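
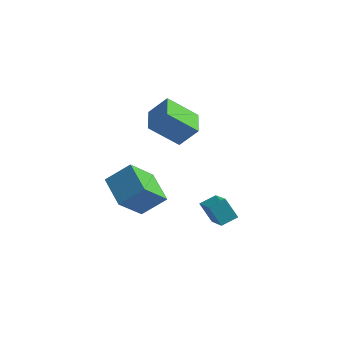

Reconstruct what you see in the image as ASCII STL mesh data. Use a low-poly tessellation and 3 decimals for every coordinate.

solid 
facet normal -0.673 -0.405 -0.619
outer loop
vertex -1.182 0.037 -2.904
vertex -2.473 1.218 -2.273
vertex -0.637 1.439 -4.412
endloop
endfacet
facet normal 0.694 -0.635 -0.339
outer loop
vertex 0.433 2.082 -3.427
vertex -1.182 0.037 -2.904
vertex -0.637 1.439 -4.412
endloop
endfacet
facet normal -0.673 -0.404 -0.619
outer loop
vertex -0.637 1.439 -4.412
vertex -2.473 1.218 -2.273
vertex -1.927 2.62 -3.781
endloop
endfacet
facet normal 0.256 0.658 -0.708
outer loop
vertex -1.927 2.62 -3.781
vertex 0.433 2.082 -3.427
vertex -0.637 1.439 -4.412
endloop
endfacet
facet normal -0.256 -0.658 0.708
outer loop
vertex -1.182 0.037 -2.904
vertex -1.403 1.861 -1.288
vertex -2.473 1.218 -2.273
endloop
endfacet
facet normal 0.694 -0.635 -0.339
outer loop
vertex -0.113 0.68 -1.919
vertex -1.182 0.037 -2.904
vertex 0.433 2.082 -3.427
endloop
endfacet
facet normal -0.256 -0.658 0.708
outer loop
vertex -0.113 0.68 -1.919
vertex -1.403 1.861 -1.288
vertex -1.182 0.037 -2.904
endloop
endfacet
facet normal -0.694 0.635 0.339
outer loop
vertex -2.473 1.218 -2.273
vertex -1.403 1.861 -1.288
vertex -1.927 2.62 -3.781
endloop
endfacet
facet normal 0.256 0.658 -0.708
outer loop
vertex -0.858 3.263 -2.796
vertex 0.433 2.082 -3.427
vertex -1.927 2.62 -3.781
endloop
endfacet
facet normal -0.694 0.635 0.339
outer loop
vertex -1.927 2.62 -3.781
vertex -1.403 1.861 -1.288
vertex -0.858 3.263 -2.796
endloop
endfacet
facet normal 0.673 0.404 0.620
outer loop
vertex -0.858 3.263 -2.796
vertex -0.113 0.68 -1.919
vertex 0.433 2.082 -3.427
endloop
endfacet
facet normal 0.673 0.404 0.619
outer loop
vertex -1.403 1.861 -1.288
vertex -0.113 0.68 -1.919
vertex -0.858 3.263 -2.796
endloop
endfacet
facet normal -0.626 -0.197 -0.755
outer loop
vertex 0.013 0.851 2.34
vertex -0.581 2.2 2.48
vertex 1.304 1.55 1.087
endloop
endfacet
facet normal 0.401 -0.911 -0.095
outer loop
vertex 2.161 1.82 2.12
vertex 0.013 0.851 2.34
vertex 1.304 1.55 1.087
endloop
endfacet
facet normal -0.626 -0.198 -0.754
outer loop
vertex 1.304 1.55 1.087
vertex -0.581 2.2 2.48
vertex 0.71 2.898 1.226
endloop
endfacet
facet normal 0.669 0.362 -0.649
outer loop
vertex 0.71 2.898 1.226
vertex 2.161 1.82 2.12
vertex 1.304 1.55 1.087
endloop
endfacet
facet normal -0.669 -0.362 0.649
outer loop
vertex 0.013 0.851 2.34
vertex 0.276 2.47 3.513
vertex -0.581 2.2 2.48
endloop
endfacet
facet normal 0.401 -0.911 -0.094
outer loop
vertex 0.87 1.122 3.374
vertex 0.013 0.851 2.34
vertex 2.161 1.82 2.12
endloop
endfacet
facet normal -0.669 -0.362 0.649
outer loop
vertex 0.87 1.122 3.374
vertex 0.276 2.47 3.513
vertex 0.013 0.851 2.34
endloop
endfacet
facet normal -0.401 0.911 0.094
outer loop
vertex -0.581 2.2 2.48
vertex 0.276 2.47 3.513
vertex 0.71 2.898 1.226
endloop
endfacet
facet normal 0.669 0.362 -0.649
outer loop
vertex 1.567 3.169 2.26
vertex 2.161 1.82 2.12
vertex 0.71 2.898 1.226
endloop
endfacet
facet normal -0.402 0.911 0.094
outer loop
vertex 0.71 2.898 1.226
vertex 0.276 2.47 3.513
vertex 1.567 3.169 2.26
endloop
endfacet
facet normal 0.626 0.197 0.754
outer loop
vertex 1.567 3.169 2.26
vertex 0.87 1.122 3.374
vertex 2.161 1.82 2.12
endloop
endfacet
facet normal 0.625 0.198 0.755
outer loop
vertex 0.276 2.47 3.513
vertex 0.87 1.122 3.374
vertex 1.567 3.169 2.26
endloop
endfacet
facet normal -0.577 0.107 0.810
outer loop
vertex 3.573 -0.223 -1.489
vertex 4.127 0.445 -1.183
vertex 2.59 0.985 -2.349
endloop
endfacet
facet normal -0.602 -0.726 -0.333
outer loop
vertex 3.293 0.855 -3.337
vertex 3.573 -0.223 -1.489
vertex 2.59 0.985 -2.349
endloop
endfacet
facet normal -0.577 0.106 0.810
outer loop
vertex 2.59 0.985 -2.349
vertex 4.127 0.445 -1.183
vertex 3.143 1.654 -2.043
endloop
endfacet
facet normal -0.553 0.678 -0.483
outer loop
vertex 3.143 1.654 -2.043
vertex 3.293 0.855 -3.337
vertex 2.59 0.985 -2.349
endloop
endfacet
facet normal 0.553 -0.679 0.483
outer loop
vertex 3.573 -0.223 -1.489
vertex 4.83 0.315 -2.171
vertex 4.127 0.445 -1.183
endloop
endfacet
facet normal -0.602 -0.726 -0.332
outer loop
vertex 4.277 -0.354 -2.477
vertex 3.573 -0.223 -1.489
vertex 3.293 0.855 -3.337
endloop
endfacet
facet normal 0.553 -0.678 0.484
outer loop
vertex 4.277 -0.354 -2.477
vertex 4.83 0.315 -2.171
vertex 3.573 -0.223 -1.489
endloop
endfacet
facet normal 0.602 0.726 0.333
outer loop
vertex 4.127 0.445 -1.183
vertex 4.83 0.315 -2.171
vertex 3.143 1.654 -2.043
endloop
endfacet
facet normal -0.552 0.679 -0.483
outer loop
vertex 3.847 1.523 -3.031
vertex 3.293 0.855 -3.337
vertex 3.143 1.654 -2.043
endloop
endfacet
facet normal 0.602 0.726 0.332
outer loop
vertex 3.143 1.654 -2.043
vertex 4.83 0.315 -2.171
vertex 3.847 1.523 -3.031
endloop
endfacet
facet normal 0.576 -0.107 -0.810
outer loop
vertex 3.847 1.523 -3.031
vertex 4.277 -0.354 -2.477
vertex 3.293 0.855 -3.337
endloop
endfacet
facet normal 0.577 -0.107 -0.810
outer loop
vertex 4.83 0.315 -2.171
vertex 4.277 -0.354 -2.477
vertex 3.847 1.523 -3.031
endloop
endfacet

endsolid


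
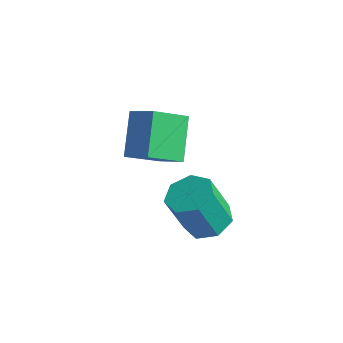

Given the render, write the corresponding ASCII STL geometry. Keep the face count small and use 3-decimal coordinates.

solid 
facet normal 0.196 0.326 -0.925
outer loop
vertex 4.785 -0.115 -3.725
vertex 3.907 -0.453 -4.03
vertex 4.132 0.44 -3.668
endloop
endfacet
facet normal 0.619 0.691 0.373
outer loop
vertex 4.785 -0.115 -3.725
vertex 4.132 0.44 -3.668
vertex 4.392 -0.768 -1.865
endloop
endfacet
facet normal 0.619 0.691 0.374
outer loop
vertex 4.392 -0.768 -1.865
vertex 4.132 0.44 -3.668
vertex 3.739 -0.213 -1.809
endloop
endfacet
facet normal -0.196 -0.324 0.925
outer loop
vertex 4.392 -0.768 -1.865
vertex 3.739 -0.213 -1.809
vertex 3.513 -1.107 -2.17
endloop
endfacet
facet normal 0.196 0.326 -0.925
outer loop
vertex 4.132 0.44 -3.668
vertex 3.907 -0.453 -4.03
vertex 3.309 0.322 -3.884
endloop
endfacet
facet normal -0.209 0.936 0.285
outer loop
vertex 4.132 0.44 -3.668
vertex 3.309 0.322 -3.884
vertex 3.739 -0.213 -1.809
endloop
endfacet
facet normal -0.208 0.936 0.284
outer loop
vertex 3.739 -0.213 -1.809
vertex 3.309 0.322 -3.884
vertex 2.916 -0.331 -2.024
endloop
endfacet
facet normal -0.195 -0.324 0.926
outer loop
vertex 3.739 -0.213 -1.809
vertex 2.916 -0.331 -2.024
vertex 3.513 -1.107 -2.17
endloop
endfacet
facet normal 0.195 0.325 -0.925
outer loop
vertex 3.309 0.322 -3.884
vertex 3.907 -0.453 -4.03
vertex 2.936 -0.38 -4.209
endloop
endfacet
facet normal -0.879 0.476 -0.019
outer loop
vertex 3.309 0.322 -3.884
vertex 2.936 -0.38 -4.209
vertex 2.916 -0.331 -2.024
endloop
endfacet
facet normal -0.879 0.476 -0.019
outer loop
vertex 2.916 -0.331 -2.024
vertex 2.936 -0.38 -4.209
vertex 2.543 -1.033 -2.35
endloop
endfacet
facet normal -0.196 -0.325 0.925
outer loop
vertex 2.916 -0.331 -2.024
vertex 2.543 -1.033 -2.35
vertex 3.513 -1.107 -2.17
endloop
endfacet
facet normal 0.195 0.326 -0.925
outer loop
vertex 2.936 -0.38 -4.209
vertex 3.907 -0.453 -4.03
vertex 3.294 -1.137 -4.4
endloop
endfacet
facet normal -0.888 -0.342 -0.308
outer loop
vertex 2.936 -0.38 -4.209
vertex 3.294 -1.137 -4.4
vertex 2.543 -1.033 -2.35
endloop
endfacet
facet normal -0.888 -0.342 -0.308
outer loop
vertex 2.543 -1.033 -2.35
vertex 3.294 -1.137 -4.4
vertex 2.901 -1.791 -2.54
endloop
endfacet
facet normal -0.196 -0.325 0.925
outer loop
vertex 2.543 -1.033 -2.35
vertex 2.901 -1.791 -2.54
vertex 3.513 -1.107 -2.17
endloop
endfacet
facet normal 0.196 0.325 -0.925
outer loop
vertex 3.294 -1.137 -4.4
vertex 3.907 -0.453 -4.03
vertex 4.113 -1.38 -4.312
endloop
endfacet
facet normal -0.228 -0.902 -0.366
outer loop
vertex 3.294 -1.137 -4.4
vertex 4.113 -1.38 -4.312
vertex 2.901 -1.791 -2.54
endloop
endfacet
facet normal -0.228 -0.903 -0.365
outer loop
vertex 2.901 -1.791 -2.54
vertex 4.113 -1.38 -4.312
vertex 3.72 -2.033 -2.452
endloop
endfacet
facet normal -0.196 -0.325 0.925
outer loop
vertex 2.901 -1.791 -2.54
vertex 3.72 -2.033 -2.452
vertex 3.513 -1.107 -2.17
endloop
endfacet
facet normal 0.197 0.325 -0.925
outer loop
vertex 4.113 -1.38 -4.312
vertex 3.907 -0.453 -4.03
vertex 4.777 -0.925 -4.011
endloop
endfacet
facet normal 0.604 -0.783 -0.147
outer loop
vertex 4.113 -1.38 -4.312
vertex 4.777 -0.925 -4.011
vertex 3.72 -2.033 -2.452
endloop
endfacet
facet normal 0.604 -0.784 -0.148
outer loop
vertex 3.72 -2.033 -2.452
vertex 4.777 -0.925 -4.011
vertex 4.384 -1.578 -2.152
endloop
endfacet
facet normal -0.195 -0.325 0.925
outer loop
vertex 3.72 -2.033 -2.452
vertex 4.384 -1.578 -2.152
vertex 3.513 -1.107 -2.17
endloop
endfacet
facet normal 0.196 0.325 -0.925
outer loop
vertex 4.777 -0.925 -4.011
vertex 3.907 -0.453 -4.03
vertex 4.785 -0.115 -3.725
endloop
endfacet
facet normal 0.981 -0.074 0.181
outer loop
vertex 4.777 -0.925 -4.011
vertex 4.785 -0.115 -3.725
vertex 4.384 -1.578 -2.152
endloop
endfacet
facet normal 0.981 -0.074 0.181
outer loop
vertex 4.384 -1.578 -2.152
vertex 4.785 -0.115 -3.725
vertex 4.392 -0.768 -1.865
endloop
endfacet
facet normal -0.195 -0.326 0.925
outer loop
vertex 4.384 -1.578 -2.152
vertex 4.392 -0.768 -1.865
vertex 3.513 -1.107 -2.17
endloop
endfacet
facet normal -0.424 0.617 0.663
outer loop
vertex -1.503 1.101 -1.982
vertex -0.311 1.152 -1.268
vertex -0.97 2.531 -2.973
endloop
endfacet
facet normal -0.857 -0.036 -0.514
outer loop
vertex -0.089 1.248 -4.352
vertex -1.503 1.101 -1.982
vertex -0.97 2.531 -2.973
endloop
endfacet
facet normal -0.424 0.617 0.663
outer loop
vertex -0.97 2.531 -2.973
vertex -0.311 1.152 -1.268
vertex 0.221 2.583 -2.259
endloop
endfacet
facet normal 0.292 0.786 -0.545
outer loop
vertex 0.221 2.583 -2.259
vertex -0.089 1.248 -4.352
vertex -0.97 2.531 -2.973
endloop
endfacet
facet normal -0.293 -0.786 0.544
outer loop
vertex -1.503 1.101 -1.982
vertex 0.57 -0.131 -2.647
vertex -0.311 1.152 -1.268
endloop
endfacet
facet normal -0.857 -0.037 -0.514
outer loop
vertex -0.621 -0.183 -3.361
vertex -1.503 1.101 -1.982
vertex -0.089 1.248 -4.352
endloop
endfacet
facet normal -0.292 -0.786 0.545
outer loop
vertex -0.621 -0.183 -3.361
vertex 0.57 -0.131 -2.647
vertex -1.503 1.101 -1.982
endloop
endfacet
facet normal 0.857 0.037 0.513
outer loop
vertex -0.311 1.152 -1.268
vertex 0.57 -0.131 -2.647
vertex 0.221 2.583 -2.259
endloop
endfacet
facet normal 0.293 0.786 -0.545
outer loop
vertex 1.103 1.299 -3.638
vertex -0.089 1.248 -4.352
vertex 0.221 2.583 -2.259
endloop
endfacet
facet normal 0.857 0.037 0.514
outer loop
vertex 0.221 2.583 -2.259
vertex 0.57 -0.131 -2.647
vertex 1.103 1.299 -3.638
endloop
endfacet
facet normal 0.424 -0.617 -0.663
outer loop
vertex 1.103 1.299 -3.638
vertex -0.621 -0.183 -3.361
vertex -0.089 1.248 -4.352
endloop
endfacet
facet normal 0.424 -0.617 -0.663
outer loop
vertex 0.57 -0.131 -2.647
vertex -0.621 -0.183 -3.361
vertex 1.103 1.299 -3.638
endloop
endfacet

endsolid


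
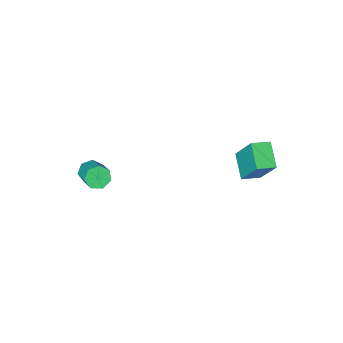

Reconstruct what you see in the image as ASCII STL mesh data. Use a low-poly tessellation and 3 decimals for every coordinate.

solid 
facet normal -0.947 0.260 -0.191
outer loop
vertex -3.33 1.727 -0.193
vertex -3.378 2.741 1.425
vertex -2.915 2.768 -0.833
endloop
endfacet
facet normal 0.025 -0.531 -0.847
outer loop
vertex -2.082 2.539 -0.665
vertex -3.33 1.727 -0.193
vertex -2.915 2.768 -0.833
endloop
endfacet
facet normal -0.947 0.260 -0.191
outer loop
vertex -2.915 2.768 -0.833
vertex -3.378 2.741 1.425
vertex -2.963 3.782 0.785
endloop
endfacet
facet normal 0.322 0.807 -0.496
outer loop
vertex -2.963 3.782 0.785
vertex -2.082 2.539 -0.665
vertex -2.915 2.768 -0.833
endloop
endfacet
facet normal -0.322 -0.807 0.496
outer loop
vertex -3.33 1.727 -0.193
vertex -2.545 2.512 1.593
vertex -3.378 2.741 1.425
endloop
endfacet
facet normal 0.025 -0.531 -0.847
outer loop
vertex -2.497 1.498 -0.025
vertex -3.33 1.727 -0.193
vertex -2.082 2.539 -0.665
endloop
endfacet
facet normal -0.322 -0.807 0.496
outer loop
vertex -2.497 1.498 -0.025
vertex -2.545 2.512 1.593
vertex -3.33 1.727 -0.193
endloop
endfacet
facet normal -0.025 0.531 0.847
outer loop
vertex -3.378 2.741 1.425
vertex -2.545 2.512 1.593
vertex -2.963 3.782 0.785
endloop
endfacet
facet normal 0.322 0.807 -0.496
outer loop
vertex -2.13 3.553 0.953
vertex -2.082 2.539 -0.665
vertex -2.963 3.782 0.785
endloop
endfacet
facet normal -0.025 0.531 0.847
outer loop
vertex -2.963 3.782 0.785
vertex -2.545 2.512 1.593
vertex -2.13 3.553 0.953
endloop
endfacet
facet normal 0.947 -0.260 0.191
outer loop
vertex -2.13 3.553 0.953
vertex -2.497 1.498 -0.025
vertex -2.082 2.539 -0.665
endloop
endfacet
facet normal 0.947 -0.260 0.191
outer loop
vertex -2.545 2.512 1.593
vertex -2.497 1.498 -0.025
vertex -2.13 3.553 0.953
endloop
endfacet
facet normal -0.218 -0.812 -0.541
outer loop
vertex 3.333 -1.746 -0.987
vertex 2.767 -1.582 -1.005
vertex 3.201 -1.448 -1.381
endloop
endfacet
facet normal 0.941 -0.028 -0.337
outer loop
vertex 3.333 -1.746 -0.987
vertex 3.201 -1.448 -1.381
vertex 3.619 -0.683 -0.277
endloop
endfacet
facet normal 0.941 -0.030 -0.336
outer loop
vertex 3.619 -0.683 -0.277
vertex 3.201 -1.448 -1.381
vertex 3.488 -0.384 -0.671
endloop
endfacet
facet normal 0.219 0.811 0.543
outer loop
vertex 3.619 -0.683 -0.277
vertex 3.488 -0.384 -0.671
vertex 3.053 -0.518 -0.295
endloop
endfacet
facet normal -0.219 -0.811 -0.542
outer loop
vertex 3.201 -1.448 -1.381
vertex 2.767 -1.582 -1.005
vertex 2.742 -1.25 -1.492
endloop
endfacet
facet normal 0.385 0.438 -0.812
outer loop
vertex 3.201 -1.448 -1.381
vertex 2.742 -1.25 -1.492
vertex 3.488 -0.384 -0.671
endloop
endfacet
facet normal 0.385 0.439 -0.812
outer loop
vertex 3.488 -0.384 -0.671
vertex 2.742 -1.25 -1.492
vertex 3.029 -0.187 -0.782
endloop
endfacet
facet normal 0.218 0.812 0.541
outer loop
vertex 3.488 -0.384 -0.671
vertex 3.029 -0.187 -0.782
vertex 3.053 -0.518 -0.295
endloop
endfacet
facet normal -0.219 -0.811 -0.542
outer loop
vertex 2.742 -1.25 -1.492
vertex 2.767 -1.582 -1.005
vertex 2.302 -1.302 -1.236
endloop
endfacet
facet normal -0.461 0.576 -0.675
outer loop
vertex 2.742 -1.25 -1.492
vertex 2.302 -1.302 -1.236
vertex 3.029 -0.187 -0.782
endloop
endfacet
facet normal -0.459 0.575 -0.677
outer loop
vertex 3.029 -0.187 -0.782
vertex 2.302 -1.302 -1.236
vertex 2.588 -0.239 -0.527
endloop
endfacet
facet normal 0.217 0.812 0.541
outer loop
vertex 3.029 -0.187 -0.782
vertex 2.588 -0.239 -0.527
vertex 3.053 -0.518 -0.295
endloop
endfacet
facet normal -0.219 -0.811 -0.542
outer loop
vertex 2.302 -1.302 -1.236
vertex 2.767 -1.582 -1.005
vertex 2.212 -1.565 -0.806
endloop
endfacet
facet normal -0.960 0.279 -0.031
outer loop
vertex 2.302 -1.302 -1.236
vertex 2.212 -1.565 -0.806
vertex 2.588 -0.239 -0.527
endloop
endfacet
facet normal -0.960 0.279 -0.031
outer loop
vertex 2.588 -0.239 -0.527
vertex 2.212 -1.565 -0.806
vertex 2.498 -0.501 -0.097
endloop
endfacet
facet normal 0.218 0.813 0.541
outer loop
vertex 2.588 -0.239 -0.527
vertex 2.498 -0.501 -0.097
vertex 3.053 -0.518 -0.295
endloop
endfacet
facet normal -0.219 -0.812 -0.541
outer loop
vertex 2.212 -1.565 -0.806
vertex 2.767 -1.582 -1.005
vertex 2.539 -1.84 -0.526
endloop
endfacet
facet normal -0.736 -0.227 0.637
outer loop
vertex 2.212 -1.565 -0.806
vertex 2.539 -1.84 -0.526
vertex 2.498 -0.501 -0.097
endloop
endfacet
facet normal -0.737 -0.227 0.637
outer loop
vertex 2.498 -0.501 -0.097
vertex 2.539 -1.84 -0.526
vertex 2.826 -0.777 0.184
endloop
endfacet
facet normal 0.218 0.811 0.542
outer loop
vertex 2.498 -0.501 -0.097
vertex 2.826 -0.777 0.184
vertex 3.053 -0.518 -0.295
endloop
endfacet
facet normal -0.218 -0.812 -0.541
outer loop
vertex 2.539 -1.84 -0.526
vertex 2.767 -1.582 -1.005
vertex 3.039 -1.921 -0.606
endloop
endfacet
facet normal 0.041 -0.563 0.826
outer loop
vertex 2.539 -1.84 -0.526
vertex 3.039 -1.921 -0.606
vertex 2.826 -0.777 0.184
endloop
endfacet
facet normal 0.041 -0.563 0.826
outer loop
vertex 2.826 -0.777 0.184
vertex 3.039 -1.921 -0.606
vertex 3.325 -0.858 0.104
endloop
endfacet
facet normal 0.219 0.811 0.542
outer loop
vertex 2.826 -0.777 0.184
vertex 3.325 -0.858 0.104
vertex 3.053 -0.518 -0.295
endloop
endfacet
facet normal -0.218 -0.812 -0.541
outer loop
vertex 3.039 -1.921 -0.606
vertex 2.767 -1.582 -1.005
vertex 3.333 -1.746 -0.987
endloop
endfacet
facet normal 0.789 -0.474 0.391
outer loop
vertex 3.039 -1.921 -0.606
vertex 3.333 -1.746 -0.987
vertex 3.325 -0.858 0.104
endloop
endfacet
facet normal 0.789 -0.474 0.391
outer loop
vertex 3.325 -0.858 0.104
vertex 3.333 -1.746 -0.987
vertex 3.619 -0.683 -0.277
endloop
endfacet
facet normal 0.219 0.811 0.542
outer loop
vertex 3.325 -0.858 0.104
vertex 3.619 -0.683 -0.277
vertex 3.053 -0.518 -0.295
endloop
endfacet

endsolid


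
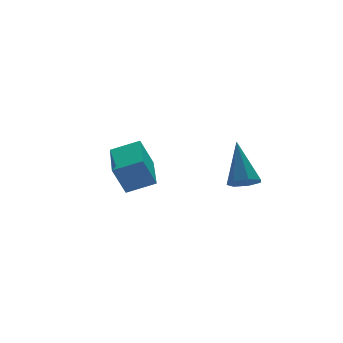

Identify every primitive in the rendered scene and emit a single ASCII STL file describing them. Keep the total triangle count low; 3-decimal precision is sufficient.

solid 
facet normal -0.817 0.432 -0.382
outer loop
vertex -2.628 2.996 -0.917
vertex -1.814 4.742 -0.681
vertex -2.133 2.92 -2.062
endloop
endfacet
facet normal -0.420 -0.899 -0.122
outer loop
vertex -1.186 2.418 -1.619
vertex -2.628 2.996 -0.917
vertex -2.133 2.92 -2.062
endloop
endfacet
facet normal -0.817 0.433 -0.382
outer loop
vertex -2.133 2.92 -2.062
vertex -1.814 4.742 -0.681
vertex -1.319 4.665 -1.826
endloop
endfacet
facet normal 0.396 -0.061 -0.916
outer loop
vertex -1.319 4.665 -1.826
vertex -1.186 2.418 -1.619
vertex -2.133 2.92 -2.062
endloop
endfacet
facet normal -0.396 0.061 0.916
outer loop
vertex -2.628 2.996 -0.917
vertex -0.867 4.24 -0.238
vertex -1.814 4.742 -0.681
endloop
endfacet
facet normal -0.419 -0.900 -0.121
outer loop
vertex -1.681 2.495 -0.474
vertex -2.628 2.996 -0.917
vertex -1.186 2.418 -1.619
endloop
endfacet
facet normal -0.396 0.061 0.916
outer loop
vertex -1.681 2.495 -0.474
vertex -0.867 4.24 -0.238
vertex -2.628 2.996 -0.917
endloop
endfacet
facet normal 0.420 0.899 0.121
outer loop
vertex -1.814 4.742 -0.681
vertex -0.867 4.24 -0.238
vertex -1.319 4.665 -1.826
endloop
endfacet
facet normal 0.396 -0.061 -0.916
outer loop
vertex -0.372 4.164 -1.383
vertex -1.186 2.418 -1.619
vertex -1.319 4.665 -1.826
endloop
endfacet
facet normal 0.419 0.900 0.121
outer loop
vertex -1.319 4.665 -1.826
vertex -0.867 4.24 -0.238
vertex -0.372 4.164 -1.383
endloop
endfacet
facet normal 0.817 -0.432 0.382
outer loop
vertex -0.372 4.164 -1.383
vertex -1.681 2.495 -0.474
vertex -1.186 2.418 -1.619
endloop
endfacet
facet normal 0.817 -0.433 0.382
outer loop
vertex -0.867 4.24 -0.238
vertex -1.681 2.495 -0.474
vertex -0.372 4.164 -1.383
endloop
endfacet
facet normal -0.171 -0.580 -0.797
outer loop
vertex 0.946 -1.008 -0.622
vertex 0.569 -0.586 -0.848
vertex 1.17 -0.644 -0.935
endloop
endfacet
facet normal 0.902 -0.258 0.346
outer loop
vertex 0.946 -1.008 -0.622
vertex 1.17 -0.644 -0.935
vertex 0.891 0.506 0.648
endloop
endfacet
facet normal -0.171 -0.581 -0.796
outer loop
vertex 1.17 -0.644 -0.935
vertex 0.569 -0.586 -0.848
vertex 0.941 -0.237 -1.183
endloop
endfacet
facet normal 0.897 0.417 -0.145
outer loop
vertex 1.17 -0.644 -0.935
vertex 0.941 -0.237 -1.183
vertex 0.891 0.506 0.648
endloop
endfacet
facet normal -0.173 -0.580 -0.796
outer loop
vertex 0.941 -0.237 -1.183
vertex 0.569 -0.586 -0.848
vertex 0.432 -0.091 -1.179
endloop
endfacet
facet normal 0.255 0.898 -0.358
outer loop
vertex 0.941 -0.237 -1.183
vertex 0.432 -0.091 -1.179
vertex 0.891 0.506 0.648
endloop
endfacet
facet normal -0.172 -0.580 -0.796
outer loop
vertex 0.432 -0.091 -1.179
vertex 0.569 -0.586 -0.848
vertex 0.026 -0.318 -0.926
endloop
endfacet
facet normal -0.546 0.827 -0.133
outer loop
vertex 0.432 -0.091 -1.179
vertex 0.026 -0.318 -0.926
vertex 0.891 0.506 0.648
endloop
endfacet
facet normal -0.172 -0.580 -0.796
outer loop
vertex 0.026 -0.318 -0.926
vertex 0.569 -0.586 -0.848
vertex 0.029 -0.746 -0.615
endloop
endfacet
facet normal -0.898 0.255 0.360
outer loop
vertex 0.026 -0.318 -0.926
vertex 0.029 -0.746 -0.615
vertex 0.891 0.506 0.648
endloop
endfacet
facet normal -0.171 -0.581 -0.796
outer loop
vertex 0.029 -0.746 -0.615
vertex 0.569 -0.586 -0.848
vertex 0.438 -1.053 -0.479
endloop
endfacet
facet normal -0.538 -0.385 0.749
outer loop
vertex 0.029 -0.746 -0.615
vertex 0.438 -1.053 -0.479
vertex 0.891 0.506 0.648
endloop
endfacet
facet normal -0.173 -0.580 -0.796
outer loop
vertex 0.438 -1.053 -0.479
vertex 0.569 -0.586 -0.848
vertex 0.946 -1.008 -0.622
endloop
endfacet
facet normal 0.264 -0.614 0.744
outer loop
vertex 0.438 -1.053 -0.479
vertex 0.946 -1.008 -0.622
vertex 0.891 0.506 0.648
endloop
endfacet

endsolid


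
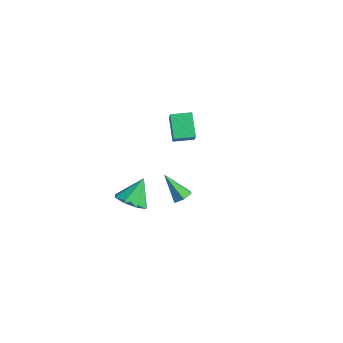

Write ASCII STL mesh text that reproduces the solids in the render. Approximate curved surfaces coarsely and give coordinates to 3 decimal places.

solid 
facet normal 0.151 -0.572 -0.806
outer loop
vertex 0.435 -3.604 -0.612
vertex -0.565 -3.433 -0.921
vertex 0.365 -2.951 -1.089
endloop
endfacet
facet normal 0.791 0.414 0.450
outer loop
vertex 0.435 -3.604 -0.612
vertex 0.365 -2.951 -1.089
vertex -0.835 -2.407 0.521
endloop
endfacet
facet normal 0.152 -0.573 -0.805
outer loop
vertex 0.365 -2.951 -1.089
vertex -0.565 -3.433 -0.921
vertex -0.25 -2.581 -1.468
endloop
endfacet
facet normal 0.484 0.872 0.066
outer loop
vertex 0.365 -2.951 -1.089
vertex -0.25 -2.581 -1.468
vertex -0.835 -2.407 0.521
endloop
endfacet
facet normal 0.151 -0.573 -0.806
outer loop
vertex -0.25 -2.581 -1.468
vertex -0.565 -3.433 -0.921
vertex -1.049 -2.71 -1.526
endloop
endfacet
facet normal -0.149 0.980 -0.130
outer loop
vertex -0.25 -2.581 -1.468
vertex -1.049 -2.71 -1.526
vertex -0.835 -2.407 0.521
endloop
endfacet
facet normal 0.152 -0.573 -0.806
outer loop
vertex -1.049 -2.71 -1.526
vertex -0.565 -3.433 -0.921
vertex -1.564 -3.263 -1.23
endloop
endfacet
facet normal -0.738 0.675 -0.023
outer loop
vertex -1.049 -2.71 -1.526
vertex -1.564 -3.263 -1.23
vertex -0.835 -2.407 0.521
endloop
endfacet
facet normal 0.151 -0.574 -0.805
outer loop
vertex -1.564 -3.263 -1.23
vertex -0.565 -3.433 -0.921
vertex -1.494 -3.915 -0.752
endloop
endfacet
facet normal -0.936 0.136 0.323
outer loop
vertex -1.564 -3.263 -1.23
vertex -1.494 -3.915 -0.752
vertex -0.835 -2.407 0.521
endloop
endfacet
facet normal 0.151 -0.573 -0.806
outer loop
vertex -1.494 -3.915 -0.752
vertex -0.565 -3.433 -0.921
vertex -0.879 -4.285 -0.374
endloop
endfacet
facet normal -0.629 -0.322 0.708
outer loop
vertex -1.494 -3.915 -0.752
vertex -0.879 -4.285 -0.374
vertex -0.835 -2.407 0.521
endloop
endfacet
facet normal 0.152 -0.573 -0.805
outer loop
vertex -0.879 -4.285 -0.374
vertex -0.565 -3.433 -0.921
vertex -0.08 -4.156 -0.315
endloop
endfacet
facet normal 0.003 -0.430 0.903
outer loop
vertex -0.879 -4.285 -0.374
vertex -0.08 -4.156 -0.315
vertex -0.835 -2.407 0.521
endloop
endfacet
facet normal 0.151 -0.574 -0.805
outer loop
vertex -0.08 -4.156 -0.315
vertex -0.565 -3.433 -0.921
vertex 0.435 -3.604 -0.612
endloop
endfacet
facet normal 0.593 -0.125 0.796
outer loop
vertex -0.08 -4.156 -0.315
vertex 0.435 -3.604 -0.612
vertex -0.835 -2.407 0.521
endloop
endfacet
facet normal 0.573 0.295 -0.764
outer loop
vertex 4.684 -3.105 3.194
vertex 4.176 -2.874 2.902
vertex 4.509 -2.508 3.293
endloop
endfacet
facet normal 0.571 0.031 0.820
outer loop
vertex 4.684 -3.105 3.194
vertex 4.509 -2.508 3.293
vertex 3.144 -3.406 4.278
endloop
endfacet
facet normal 0.573 0.296 -0.765
outer loop
vertex 4.509 -2.508 3.293
vertex 4.176 -2.874 2.902
vertex 4.0 -2.277 3.001
endloop
endfacet
facet normal -0.029 0.759 0.651
outer loop
vertex 4.509 -2.508 3.293
vertex 4.0 -2.277 3.001
vertex 3.144 -3.406 4.278
endloop
endfacet
facet normal 0.574 0.296 -0.764
outer loop
vertex 4.0 -2.277 3.001
vertex 4.176 -2.874 2.902
vertex 3.668 -2.643 2.61
endloop
endfacet
facet normal -0.767 0.640 0.052
outer loop
vertex 4.0 -2.277 3.001
vertex 3.668 -2.643 2.61
vertex 3.144 -3.406 4.278
endloop
endfacet
facet normal 0.573 0.295 -0.765
outer loop
vertex 3.668 -2.643 2.61
vertex 4.176 -2.874 2.902
vertex 3.844 -3.24 2.512
endloop
endfacet
facet normal -0.903 -0.204 -0.377
outer loop
vertex 3.668 -2.643 2.61
vertex 3.844 -3.24 2.512
vertex 3.144 -3.406 4.278
endloop
endfacet
facet normal 0.573 0.295 -0.765
outer loop
vertex 3.844 -3.24 2.512
vertex 4.176 -2.874 2.902
vertex 4.352 -3.471 2.804
endloop
endfacet
facet normal -0.303 -0.930 -0.208
outer loop
vertex 3.844 -3.24 2.512
vertex 4.352 -3.471 2.804
vertex 3.144 -3.406 4.278
endloop
endfacet
facet normal 0.573 0.295 -0.765
outer loop
vertex 4.352 -3.471 2.804
vertex 4.176 -2.874 2.902
vertex 4.684 -3.105 3.194
endloop
endfacet
facet normal 0.434 -0.811 0.392
outer loop
vertex 4.352 -3.471 2.804
vertex 4.684 -3.105 3.194
vertex 3.144 -3.406 4.278
endloop
endfacet
facet normal -0.695 0.277 0.663
outer loop
vertex -4.063 1.27 2.401
vertex -3.548 2.452 2.448
vertex -4.816 1.635 1.459
endloop
endfacet
facet normal -0.399 -0.916 -0.036
outer loop
vertex -3.592 1.148 0.292
vertex -4.063 1.27 2.401
vertex -4.816 1.635 1.459
endloop
endfacet
facet normal -0.695 0.277 0.663
outer loop
vertex -4.816 1.635 1.459
vertex -3.548 2.452 2.448
vertex -4.301 2.817 1.506
endloop
endfacet
facet normal -0.597 0.290 -0.748
outer loop
vertex -4.301 2.817 1.506
vertex -3.592 1.148 0.292
vertex -4.816 1.635 1.459
endloop
endfacet
facet normal 0.597 -0.290 0.748
outer loop
vertex -4.063 1.27 2.401
vertex -2.324 1.965 1.281
vertex -3.548 2.452 2.448
endloop
endfacet
facet normal -0.399 -0.916 -0.036
outer loop
vertex -2.839 0.783 1.234
vertex -4.063 1.27 2.401
vertex -3.592 1.148 0.292
endloop
endfacet
facet normal 0.597 -0.290 0.748
outer loop
vertex -2.839 0.783 1.234
vertex -2.324 1.965 1.281
vertex -4.063 1.27 2.401
endloop
endfacet
facet normal 0.399 0.916 0.036
outer loop
vertex -3.548 2.452 2.448
vertex -2.324 1.965 1.281
vertex -4.301 2.817 1.506
endloop
endfacet
facet normal -0.597 0.290 -0.748
outer loop
vertex -3.077 2.33 0.339
vertex -3.592 1.148 0.292
vertex -4.301 2.817 1.506
endloop
endfacet
facet normal 0.399 0.916 0.036
outer loop
vertex -4.301 2.817 1.506
vertex -2.324 1.965 1.281
vertex -3.077 2.33 0.339
endloop
endfacet
facet normal 0.695 -0.277 -0.663
outer loop
vertex -3.077 2.33 0.339
vertex -2.839 0.783 1.234
vertex -3.592 1.148 0.292
endloop
endfacet
facet normal 0.695 -0.277 -0.663
outer loop
vertex -2.324 1.965 1.281
vertex -2.839 0.783 1.234
vertex -3.077 2.33 0.339
endloop
endfacet

endsolid


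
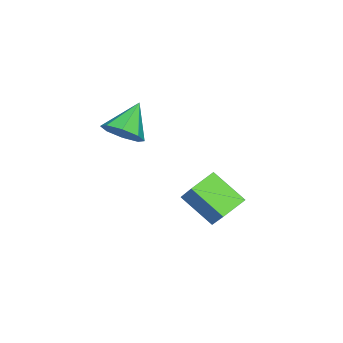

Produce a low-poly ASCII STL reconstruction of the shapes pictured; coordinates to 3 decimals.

solid 
facet normal -0.829 0.461 0.317
outer loop
vertex -3.406 1.441 -2.903
vertex -2.476 2.2 -1.576
vertex -3.003 2.961 -4.056
endloop
endfacet
facet normal -0.519 -0.425 -0.742
outer loop
vertex -1.884 2.34 -4.484
vertex -3.406 1.441 -2.903
vertex -3.003 2.961 -4.056
endloop
endfacet
facet normal -0.829 0.460 0.317
outer loop
vertex -3.003 2.961 -4.056
vertex -2.476 2.2 -1.576
vertex -2.073 3.721 -2.728
endloop
endfacet
facet normal 0.207 0.780 -0.591
outer loop
vertex -2.073 3.721 -2.728
vertex -1.884 2.34 -4.484
vertex -3.003 2.961 -4.056
endloop
endfacet
facet normal -0.207 -0.780 0.591
outer loop
vertex -3.406 1.441 -2.903
vertex -1.357 1.579 -2.004
vertex -2.476 2.2 -1.576
endloop
endfacet
facet normal -0.520 -0.424 -0.742
outer loop
vertex -2.287 0.819 -3.332
vertex -3.406 1.441 -2.903
vertex -1.884 2.34 -4.484
endloop
endfacet
facet normal -0.207 -0.780 0.591
outer loop
vertex -2.287 0.819 -3.332
vertex -1.357 1.579 -2.004
vertex -3.406 1.441 -2.903
endloop
endfacet
facet normal 0.519 0.424 0.742
outer loop
vertex -2.476 2.2 -1.576
vertex -1.357 1.579 -2.004
vertex -2.073 3.721 -2.728
endloop
endfacet
facet normal 0.207 0.780 -0.591
outer loop
vertex -0.954 3.099 -3.157
vertex -1.884 2.34 -4.484
vertex -2.073 3.721 -2.728
endloop
endfacet
facet normal 0.520 0.424 0.741
outer loop
vertex -2.073 3.721 -2.728
vertex -1.357 1.579 -2.004
vertex -0.954 3.099 -3.157
endloop
endfacet
facet normal 0.829 -0.460 -0.318
outer loop
vertex -0.954 3.099 -3.157
vertex -2.287 0.819 -3.332
vertex -1.884 2.34 -4.484
endloop
endfacet
facet normal 0.829 -0.460 -0.317
outer loop
vertex -1.357 1.579 -2.004
vertex -2.287 0.819 -3.332
vertex -0.954 3.099 -3.157
endloop
endfacet
facet normal 0.748 -0.165 -0.643
outer loop
vertex 0.138 -0.884 2.062
vertex -0.518 -1.126 1.361
vertex -0.082 -0.286 1.653
endloop
endfacet
facet normal 0.187 0.600 0.778
outer loop
vertex 0.138 -0.884 2.062
vertex -0.082 -0.286 1.653
vertex -1.842 -0.834 2.499
endloop
endfacet
facet normal 0.748 -0.165 -0.643
outer loop
vertex -0.082 -0.286 1.653
vertex -0.518 -1.126 1.361
vertex -0.558 -0.18 1.072
endloop
endfacet
facet normal -0.151 0.943 0.296
outer loop
vertex -0.082 -0.286 1.653
vertex -0.558 -0.18 1.072
vertex -1.842 -0.834 2.499
endloop
endfacet
facet normal 0.748 -0.165 -0.643
outer loop
vertex -0.558 -0.18 1.072
vertex -0.518 -1.126 1.361
vertex -1.01 -0.628 0.661
endloop
endfacet
facet normal -0.602 0.777 -0.185
outer loop
vertex -0.558 -0.18 1.072
vertex -1.01 -0.628 0.661
vertex -1.842 -0.834 2.499
endloop
endfacet
facet normal 0.748 -0.165 -0.643
outer loop
vertex -1.01 -0.628 0.661
vertex -0.518 -1.126 1.361
vertex -1.174 -1.367 0.66
endloop
endfacet
facet normal -0.901 0.200 -0.385
outer loop
vertex -1.01 -0.628 0.661
vertex -1.174 -1.367 0.66
vertex -1.842 -0.834 2.499
endloop
endfacet
facet normal 0.748 -0.165 -0.643
outer loop
vertex -1.174 -1.367 0.66
vertex -0.518 -1.126 1.361
vertex -0.954 -1.966 1.069
endloop
endfacet
facet normal -0.874 -0.449 -0.187
outer loop
vertex -1.174 -1.367 0.66
vertex -0.954 -1.966 1.069
vertex -1.842 -0.834 2.499
endloop
endfacet
facet normal 0.748 -0.165 -0.643
outer loop
vertex -0.954 -1.966 1.069
vertex -0.518 -1.126 1.361
vertex -0.478 -2.072 1.65
endloop
endfacet
facet normal -0.535 -0.792 0.294
outer loop
vertex -0.954 -1.966 1.069
vertex -0.478 -2.072 1.65
vertex -1.842 -0.834 2.499
endloop
endfacet
facet normal 0.748 -0.165 -0.643
outer loop
vertex -0.478 -2.072 1.65
vertex -0.518 -1.126 1.361
vertex -0.026 -1.624 2.061
endloop
endfacet
facet normal -0.085 -0.626 0.775
outer loop
vertex -0.478 -2.072 1.65
vertex -0.026 -1.624 2.061
vertex -1.842 -0.834 2.499
endloop
endfacet
facet normal 0.748 -0.165 -0.643
outer loop
vertex -0.026 -1.624 2.061
vertex -0.518 -1.126 1.361
vertex 0.138 -0.884 2.062
endloop
endfacet
facet normal 0.214 -0.049 0.976
outer loop
vertex -0.026 -1.624 2.061
vertex 0.138 -0.884 2.062
vertex -1.842 -0.834 2.499
endloop
endfacet

endsolid


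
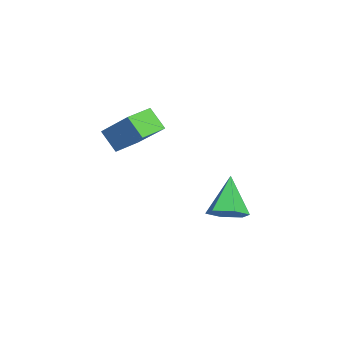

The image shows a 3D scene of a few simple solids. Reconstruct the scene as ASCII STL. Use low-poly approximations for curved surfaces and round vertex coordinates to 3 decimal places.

solid 
facet normal 0.667 -0.019 -0.745
outer loop
vertex 1.957 3.688 -3.329
vertex 1.317 3.371 -3.894
vertex 1.442 4.268 -3.805
endloop
endfacet
facet normal 0.202 0.722 0.661
outer loop
vertex 1.957 3.688 -3.329
vertex 1.442 4.268 -3.805
vertex 0.003 3.409 -2.426
endloop
endfacet
facet normal 0.667 -0.019 -0.745
outer loop
vertex 1.442 4.268 -3.805
vertex 1.317 3.371 -3.894
vertex 0.802 3.951 -4.37
endloop
endfacet
facet normal -0.477 0.877 0.048
outer loop
vertex 1.442 4.268 -3.805
vertex 0.802 3.951 -4.37
vertex 0.003 3.409 -2.426
endloop
endfacet
facet normal 0.667 -0.020 -0.745
outer loop
vertex 0.802 3.951 -4.37
vertex 1.317 3.371 -3.894
vertex 0.677 3.054 -4.458
endloop
endfacet
facet normal -0.928 0.162 -0.336
outer loop
vertex 0.802 3.951 -4.37
vertex 0.677 3.054 -4.458
vertex 0.003 3.409 -2.426
endloop
endfacet
facet normal 0.667 -0.020 -0.745
outer loop
vertex 0.677 3.054 -4.458
vertex 1.317 3.371 -3.894
vertex 1.192 2.474 -3.982
endloop
endfacet
facet normal -0.698 -0.708 -0.108
outer loop
vertex 0.677 3.054 -4.458
vertex 1.192 2.474 -3.982
vertex 0.003 3.409 -2.426
endloop
endfacet
facet normal 0.667 -0.020 -0.745
outer loop
vertex 1.192 2.474 -3.982
vertex 1.317 3.371 -3.894
vertex 1.832 2.791 -3.418
endloop
endfacet
facet normal -0.018 -0.863 0.505
outer loop
vertex 1.192 2.474 -3.982
vertex 1.832 2.791 -3.418
vertex 0.003 3.409 -2.426
endloop
endfacet
facet normal 0.667 -0.019 -0.745
outer loop
vertex 1.832 2.791 -3.418
vertex 1.317 3.371 -3.894
vertex 1.957 3.688 -3.329
endloop
endfacet
facet normal 0.432 -0.148 0.889
outer loop
vertex 1.832 2.791 -3.418
vertex 1.957 3.688 -3.329
vertex 0.003 3.409 -2.426
endloop
endfacet
facet normal -0.788 0.615 0.022
outer loop
vertex 0.659 -0.846 0.829
vertex 1.606 0.318 2.18
vertex 1.121 -0.223 -0.033
endloop
endfacet
facet normal -0.469 -0.577 -0.669
outer loop
vertex 2.114 -0.998 -0.06
vertex 0.659 -0.846 0.829
vertex 1.121 -0.223 -0.033
endloop
endfacet
facet normal -0.788 0.615 0.022
outer loop
vertex 1.121 -0.223 -0.033
vertex 1.606 0.318 2.18
vertex 2.069 0.942 1.319
endloop
endfacet
facet normal 0.399 0.537 -0.743
outer loop
vertex 2.069 0.942 1.319
vertex 2.114 -0.998 -0.06
vertex 1.121 -0.223 -0.033
endloop
endfacet
facet normal -0.399 -0.537 0.743
outer loop
vertex 0.659 -0.846 0.829
vertex 2.599 -0.457 2.153
vertex 1.606 0.318 2.18
endloop
endfacet
facet normal -0.469 -0.576 -0.670
outer loop
vertex 1.651 -1.622 0.801
vertex 0.659 -0.846 0.829
vertex 2.114 -0.998 -0.06
endloop
endfacet
facet normal -0.399 -0.537 0.743
outer loop
vertex 1.651 -1.622 0.801
vertex 2.599 -0.457 2.153
vertex 0.659 -0.846 0.829
endloop
endfacet
facet normal 0.468 0.577 0.670
outer loop
vertex 1.606 0.318 2.18
vertex 2.599 -0.457 2.153
vertex 2.069 0.942 1.319
endloop
endfacet
facet normal 0.399 0.537 -0.743
outer loop
vertex 3.061 0.166 1.291
vertex 2.114 -0.998 -0.06
vertex 2.069 0.942 1.319
endloop
endfacet
facet normal 0.470 0.577 0.668
outer loop
vertex 2.069 0.942 1.319
vertex 2.599 -0.457 2.153
vertex 3.061 0.166 1.291
endloop
endfacet
facet normal 0.788 -0.615 -0.022
outer loop
vertex 3.061 0.166 1.291
vertex 1.651 -1.622 0.801
vertex 2.114 -0.998 -0.06
endloop
endfacet
facet normal 0.788 -0.615 -0.022
outer loop
vertex 2.599 -0.457 2.153
vertex 1.651 -1.622 0.801
vertex 3.061 0.166 1.291
endloop
endfacet

endsolid


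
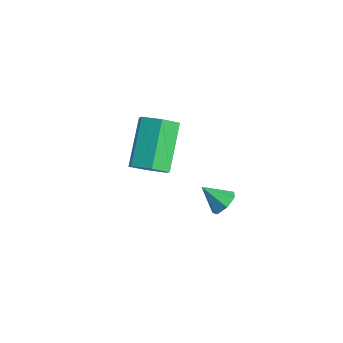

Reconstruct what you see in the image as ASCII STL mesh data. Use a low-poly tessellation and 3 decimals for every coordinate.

solid 
facet normal 0.507 -0.600 -0.619
outer loop
vertex -1.042 0.752 -0.164
vertex -1.737 0.328 -0.322
vertex -1.535 0.982 -0.791
endloop
endfacet
facet normal 0.625 0.750 -0.216
outer loop
vertex -1.042 0.752 -0.164
vertex -1.535 0.982 -0.791
vertex -2.127 2.037 1.16
endloop
endfacet
facet normal 0.624 0.751 -0.217
outer loop
vertex -2.127 2.037 1.16
vertex -1.535 0.982 -0.791
vertex -2.62 2.266 0.533
endloop
endfacet
facet normal -0.507 0.601 0.618
outer loop
vertex -2.127 2.037 1.16
vertex -2.62 2.266 0.533
vertex -2.823 1.612 1.002
endloop
endfacet
facet normal 0.507 -0.600 -0.619
outer loop
vertex -1.535 0.982 -0.791
vertex -1.737 0.328 -0.322
vertex -2.23 0.558 -0.949
endloop
endfacet
facet normal -0.202 0.615 -0.762
outer loop
vertex -1.535 0.982 -0.791
vertex -2.23 0.558 -0.949
vertex -2.62 2.266 0.533
endloop
endfacet
facet normal -0.202 0.615 -0.762
outer loop
vertex -2.62 2.266 0.533
vertex -2.23 0.558 -0.949
vertex -3.315 1.842 0.375
endloop
endfacet
facet normal -0.507 0.601 0.618
outer loop
vertex -2.62 2.266 0.533
vertex -3.315 1.842 0.375
vertex -2.823 1.612 1.002
endloop
endfacet
facet normal 0.507 -0.600 -0.619
outer loop
vertex -2.23 0.558 -0.949
vertex -1.737 0.328 -0.322
vertex -2.433 -0.097 -0.48
endloop
endfacet
facet normal -0.827 -0.135 -0.546
outer loop
vertex -2.23 0.558 -0.949
vertex -2.433 -0.097 -0.48
vertex -3.315 1.842 0.375
endloop
endfacet
facet normal -0.827 -0.135 -0.546
outer loop
vertex -3.315 1.842 0.375
vertex -2.433 -0.097 -0.48
vertex -3.518 1.188 0.844
endloop
endfacet
facet normal -0.507 0.601 0.618
outer loop
vertex -3.315 1.842 0.375
vertex -3.518 1.188 0.844
vertex -2.823 1.612 1.002
endloop
endfacet
facet normal 0.507 -0.601 -0.618
outer loop
vertex -2.433 -0.097 -0.48
vertex -1.737 0.328 -0.322
vertex -1.94 -0.326 0.147
endloop
endfacet
facet normal -0.624 -0.750 0.217
outer loop
vertex -2.433 -0.097 -0.48
vertex -1.94 -0.326 0.147
vertex -3.518 1.188 0.844
endloop
endfacet
facet normal -0.625 -0.750 0.216
outer loop
vertex -3.518 1.188 0.844
vertex -1.94 -0.326 0.147
vertex -3.025 0.958 1.471
endloop
endfacet
facet normal -0.507 0.600 0.619
outer loop
vertex -3.518 1.188 0.844
vertex -3.025 0.958 1.471
vertex -2.823 1.612 1.002
endloop
endfacet
facet normal 0.507 -0.601 -0.618
outer loop
vertex -1.94 -0.326 0.147
vertex -1.737 0.328 -0.322
vertex -1.245 0.098 0.305
endloop
endfacet
facet normal 0.202 -0.615 0.762
outer loop
vertex -1.94 -0.326 0.147
vertex -1.245 0.098 0.305
vertex -3.025 0.958 1.471
endloop
endfacet
facet normal 0.202 -0.615 0.762
outer loop
vertex -3.025 0.958 1.471
vertex -1.245 0.098 0.305
vertex -2.33 1.382 1.629
endloop
endfacet
facet normal -0.507 0.600 0.619
outer loop
vertex -3.025 0.958 1.471
vertex -2.33 1.382 1.629
vertex -2.823 1.612 1.002
endloop
endfacet
facet normal 0.507 -0.601 -0.618
outer loop
vertex -1.245 0.098 0.305
vertex -1.737 0.328 -0.322
vertex -1.042 0.752 -0.164
endloop
endfacet
facet normal 0.827 0.135 0.546
outer loop
vertex -1.245 0.098 0.305
vertex -1.042 0.752 -0.164
vertex -2.33 1.382 1.629
endloop
endfacet
facet normal 0.827 0.135 0.546
outer loop
vertex -2.33 1.382 1.629
vertex -1.042 0.752 -0.164
vertex -2.127 2.037 1.16
endloop
endfacet
facet normal -0.507 0.600 0.619
outer loop
vertex -2.33 1.382 1.629
vertex -2.127 2.037 1.16
vertex -2.823 1.612 1.002
endloop
endfacet
facet normal 0.649 0.424 -0.632
outer loop
vertex -0.7 3.22 -3.873
vertex -1.187 3.46 -4.212
vertex -0.878 3.723 -3.718
endloop
endfacet
facet normal 0.334 -0.167 0.927
outer loop
vertex -0.7 3.22 -3.873
vertex -0.878 3.723 -3.718
vertex -1.953 2.96 -3.468
endloop
endfacet
facet normal 0.649 0.424 -0.632
outer loop
vertex -0.878 3.723 -3.718
vertex -1.187 3.46 -4.212
vertex -1.288 4.028 -3.935
endloop
endfacet
facet normal -0.123 0.461 0.879
outer loop
vertex -0.878 3.723 -3.718
vertex -1.288 4.028 -3.935
vertex -1.953 2.96 -3.468
endloop
endfacet
facet normal 0.650 0.423 -0.632
outer loop
vertex -1.288 4.028 -3.935
vertex -1.187 3.46 -4.212
vertex -1.622 3.905 -4.361
endloop
endfacet
facet normal -0.703 0.603 0.377
outer loop
vertex -1.288 4.028 -3.935
vertex -1.622 3.905 -4.361
vertex -1.953 2.96 -3.468
endloop
endfacet
facet normal 0.650 0.424 -0.631
outer loop
vertex -1.622 3.905 -4.361
vertex -1.187 3.46 -4.212
vertex -1.629 3.448 -4.675
endloop
endfacet
facet normal -0.968 0.151 -0.199
outer loop
vertex -1.622 3.905 -4.361
vertex -1.629 3.448 -4.675
vertex -1.953 2.96 -3.468
endloop
endfacet
facet normal 0.649 0.425 -0.631
outer loop
vertex -1.629 3.448 -4.675
vertex -1.187 3.46 -4.212
vertex -1.302 2.999 -4.641
endloop
endfacet
facet normal -0.719 -0.555 -0.418
outer loop
vertex -1.629 3.448 -4.675
vertex -1.302 2.999 -4.641
vertex -1.953 2.96 -3.468
endloop
endfacet
facet normal 0.649 0.425 -0.631
outer loop
vertex -1.302 2.999 -4.641
vertex -1.187 3.46 -4.212
vertex -0.889 2.898 -4.284
endloop
endfacet
facet normal -0.143 -0.983 -0.112
outer loop
vertex -1.302 2.999 -4.641
vertex -0.889 2.898 -4.284
vertex -1.953 2.96 -3.468
endloop
endfacet
facet normal 0.649 0.425 -0.631
outer loop
vertex -0.889 2.898 -4.284
vertex -1.187 3.46 -4.212
vertex -0.7 3.22 -3.873
endloop
endfacet
facet normal 0.325 -0.811 0.486
outer loop
vertex -0.889 2.898 -4.284
vertex -0.7 3.22 -3.873
vertex -1.953 2.96 -3.468
endloop
endfacet

endsolid


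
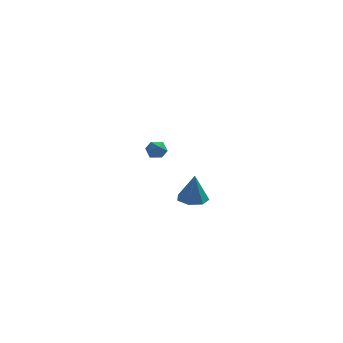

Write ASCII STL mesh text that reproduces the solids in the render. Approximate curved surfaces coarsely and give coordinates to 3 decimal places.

solid 
facet normal -0.032 0.567 0.823
outer loop
vertex -0.972 3.759 -3.197
vertex -1.154 3.249 -2.853
vertex -0.53 3.384 -2.922
endloop
endfacet
facet normal 0.459 0.809 0.367
outer loop
vertex -0.972 3.759 -3.197
vertex -0.53 3.384 -2.922
vertex -0.44 3.603 -3.518
endloop
endfacet
facet normal 0.131 0.960 -0.248
outer loop
vertex -0.972 3.759 -3.197
vertex -0.44 3.603 -3.518
vertex -1.007 3.603 -3.818
endloop
endfacet
facet normal -0.562 0.809 -0.172
outer loop
vertex -0.972 3.759 -3.197
vertex -1.007 3.603 -3.818
vertex -1.448 3.384 -3.407
endloop
endfacet
facet normal -0.663 0.567 0.490
outer loop
vertex -0.972 3.759 -3.197
vertex -1.448 3.384 -3.407
vertex -1.154 3.249 -2.853
endloop
endfacet
facet normal 0.927 0.284 0.244
outer loop
vertex -0.44 3.603 -3.518
vertex -0.53 3.384 -2.922
vertex -0.292 2.996 -3.373
endloop
endfacet
facet normal 0.133 -0.109 0.985
outer loop
vertex -0.53 3.384 -2.922
vertex -1.154 3.249 -2.853
vertex -0.733 2.777 -2.962
endloop
endfacet
facet normal -0.889 -0.110 0.445
outer loop
vertex -1.154 3.249 -2.853
vertex -1.448 3.384 -3.407
vertex -1.3 2.777 -3.262
endloop
endfacet
facet normal -0.725 0.284 -0.627
outer loop
vertex -1.448 3.384 -3.407
vertex -1.007 3.603 -3.818
vertex -1.21 2.996 -3.858
endloop
endfacet
facet normal 0.397 0.528 -0.751
outer loop
vertex -1.007 3.603 -3.818
vertex -0.44 3.603 -3.518
vertex -0.586 3.131 -3.927
endloop
endfacet
facet normal 0.562 -0.809 0.172
outer loop
vertex -0.768 2.621 -3.583
vertex -0.292 2.996 -3.373
vertex -0.733 2.777 -2.962
endloop
endfacet
facet normal -0.131 -0.960 0.248
outer loop
vertex -0.768 2.621 -3.583
vertex -0.733 2.777 -2.962
vertex -1.3 2.777 -3.262
endloop
endfacet
facet normal -0.459 -0.809 -0.367
outer loop
vertex -0.768 2.621 -3.583
vertex -1.3 2.777 -3.262
vertex -1.21 2.996 -3.858
endloop
endfacet
facet normal 0.032 -0.567 -0.823
outer loop
vertex -0.768 2.621 -3.583
vertex -1.21 2.996 -3.858
vertex -0.586 3.131 -3.927
endloop
endfacet
facet normal 0.663 -0.567 -0.490
outer loop
vertex -0.768 2.621 -3.583
vertex -0.586 3.131 -3.927
vertex -0.292 2.996 -3.373
endloop
endfacet
facet normal 0.725 -0.284 0.627
outer loop
vertex -0.733 2.777 -2.962
vertex -0.292 2.996 -3.373
vertex -0.53 3.384 -2.922
endloop
endfacet
facet normal -0.397 -0.528 0.751
outer loop
vertex -1.3 2.777 -3.262
vertex -0.733 2.777 -2.962
vertex -1.154 3.249 -2.853
endloop
endfacet
facet normal -0.927 -0.284 -0.244
outer loop
vertex -1.21 2.996 -3.858
vertex -1.3 2.777 -3.262
vertex -1.448 3.384 -3.407
endloop
endfacet
facet normal -0.133 0.109 -0.985
outer loop
vertex -0.586 3.131 -3.927
vertex -1.21 2.996 -3.858
vertex -1.007 3.603 -3.818
endloop
endfacet
facet normal 0.889 0.110 -0.445
outer loop
vertex -0.292 2.996 -3.373
vertex -0.586 3.131 -3.927
vertex -0.44 3.603 -3.518
endloop
endfacet
facet normal -0.065 -0.024 -0.998
outer loop
vertex 1.421 -4.486 -2.928
vertex 0.949 -3.84 -2.913
vertex 1.747 -3.874 -2.964
endloop
endfacet
facet normal 0.827 -0.419 0.375
outer loop
vertex 1.421 -4.486 -2.928
vertex 1.747 -3.874 -2.964
vertex 1.051 -3.8 -1.347
endloop
endfacet
facet normal -0.065 -0.025 -0.998
outer loop
vertex 1.747 -3.874 -2.964
vertex 0.949 -3.84 -2.913
vertex 1.472 -3.236 -2.962
endloop
endfacet
facet normal 0.860 0.369 0.353
outer loop
vertex 1.747 -3.874 -2.964
vertex 1.472 -3.236 -2.962
vertex 1.051 -3.8 -1.347
endloop
endfacet
facet normal -0.065 -0.025 -0.998
outer loop
vertex 1.472 -3.236 -2.962
vertex 0.949 -3.84 -2.913
vertex 0.804 -3.053 -2.923
endloop
endfacet
facet normal 0.265 0.887 0.379
outer loop
vertex 1.472 -3.236 -2.962
vertex 0.804 -3.053 -2.923
vertex 1.051 -3.8 -1.347
endloop
endfacet
facet normal -0.064 -0.024 -0.998
outer loop
vertex 0.804 -3.053 -2.923
vertex 0.949 -3.84 -2.913
vertex 0.245 -3.462 -2.877
endloop
endfacet
facet normal -0.509 0.744 0.433
outer loop
vertex 0.804 -3.053 -2.923
vertex 0.245 -3.462 -2.877
vertex 1.051 -3.8 -1.347
endloop
endfacet
facet normal -0.064 -0.025 -0.998
outer loop
vertex 0.245 -3.462 -2.877
vertex 0.949 -3.84 -2.913
vertex 0.216 -4.156 -2.858
endloop
endfacet
facet normal -0.879 0.050 0.474
outer loop
vertex 0.245 -3.462 -2.877
vertex 0.216 -4.156 -2.858
vertex 1.051 -3.8 -1.347
endloop
endfacet
facet normal -0.064 -0.025 -0.998
outer loop
vertex 0.216 -4.156 -2.858
vertex 0.949 -3.84 -2.913
vertex 0.74 -4.611 -2.88
endloop
endfacet
facet normal -0.567 -0.675 0.472
outer loop
vertex 0.216 -4.156 -2.858
vertex 0.74 -4.611 -2.88
vertex 1.051 -3.8 -1.347
endloop
endfacet
facet normal -0.066 -0.025 -0.998
outer loop
vertex 0.74 -4.611 -2.88
vertex 0.949 -3.84 -2.913
vertex 1.421 -4.486 -2.928
endloop
endfacet
facet normal 0.192 -0.883 0.428
outer loop
vertex 0.74 -4.611 -2.88
vertex 1.421 -4.486 -2.928
vertex 1.051 -3.8 -1.347
endloop
endfacet

endsolid


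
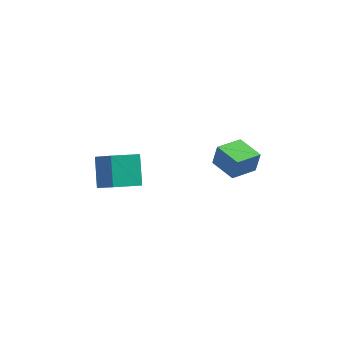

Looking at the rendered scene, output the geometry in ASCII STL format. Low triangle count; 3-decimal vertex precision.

solid 
facet normal -0.684 0.730 0.001
outer loop
vertex 1.205 3.323 2.162
vertex 2.264 4.315 1.783
vertex 0.998 3.13 1.078
endloop
endfacet
facet normal -0.706 -0.662 0.253
outer loop
vertex 1.996 2.065 1.077
vertex 1.205 3.323 2.162
vertex 0.998 3.13 1.078
endloop
endfacet
facet normal -0.684 0.730 0.001
outer loop
vertex 0.998 3.13 1.078
vertex 2.264 4.315 1.783
vertex 2.057 4.123 0.7
endloop
endfacet
facet normal -0.184 -0.172 -0.968
outer loop
vertex 2.057 4.123 0.7
vertex 1.996 2.065 1.077
vertex 0.998 3.13 1.078
endloop
endfacet
facet normal 0.185 0.172 0.968
outer loop
vertex 1.205 3.323 2.162
vertex 3.262 3.25 1.782
vertex 2.264 4.315 1.783
endloop
endfacet
facet normal -0.706 -0.662 0.252
outer loop
vertex 2.203 2.257 2.16
vertex 1.205 3.323 2.162
vertex 1.996 2.065 1.077
endloop
endfacet
facet normal 0.185 0.171 0.968
outer loop
vertex 2.203 2.257 2.16
vertex 3.262 3.25 1.782
vertex 1.205 3.323 2.162
endloop
endfacet
facet normal 0.706 0.662 -0.252
outer loop
vertex 2.264 4.315 1.783
vertex 3.262 3.25 1.782
vertex 2.057 4.123 0.7
endloop
endfacet
facet normal -0.185 -0.172 -0.968
outer loop
vertex 3.055 3.057 0.698
vertex 1.996 2.065 1.077
vertex 2.057 4.123 0.7
endloop
endfacet
facet normal 0.706 0.662 -0.253
outer loop
vertex 2.057 4.123 0.7
vertex 3.262 3.25 1.782
vertex 3.055 3.057 0.698
endloop
endfacet
facet normal 0.683 -0.730 -0.001
outer loop
vertex 3.055 3.057 0.698
vertex 2.203 2.257 2.16
vertex 1.996 2.065 1.077
endloop
endfacet
facet normal 0.684 -0.730 -0.001
outer loop
vertex 3.262 3.25 1.782
vertex 2.203 2.257 2.16
vertex 3.055 3.057 0.698
endloop
endfacet
facet normal -0.521 0.523 -0.674
outer loop
vertex -4.804 4.744 -0.677
vertex -3.469 5.417 -1.187
vertex -4.598 3.452 -1.839
endloop
endfacet
facet normal -0.845 -0.426 0.324
outer loop
vertex -3.711 2.563 -0.693
vertex -4.804 4.744 -0.677
vertex -4.598 3.452 -1.839
endloop
endfacet
facet normal -0.521 0.523 -0.674
outer loop
vertex -4.598 3.452 -1.839
vertex -3.469 5.417 -1.187
vertex -3.262 4.125 -2.349
endloop
endfacet
facet normal 0.118 -0.738 -0.664
outer loop
vertex -3.262 4.125 -2.349
vertex -3.711 2.563 -0.693
vertex -4.598 3.452 -1.839
endloop
endfacet
facet normal -0.118 0.738 0.664
outer loop
vertex -4.804 4.744 -0.677
vertex -2.582 4.528 -0.041
vertex -3.469 5.417 -1.187
endloop
endfacet
facet normal -0.845 -0.426 0.323
outer loop
vertex -3.918 3.855 0.469
vertex -4.804 4.744 -0.677
vertex -3.711 2.563 -0.693
endloop
endfacet
facet normal -0.118 0.738 0.664
outer loop
vertex -3.918 3.855 0.469
vertex -2.582 4.528 -0.041
vertex -4.804 4.744 -0.677
endloop
endfacet
facet normal 0.845 0.426 -0.323
outer loop
vertex -3.469 5.417 -1.187
vertex -2.582 4.528 -0.041
vertex -3.262 4.125 -2.349
endloop
endfacet
facet normal 0.118 -0.738 -0.664
outer loop
vertex -2.376 3.236 -1.203
vertex -3.711 2.563 -0.693
vertex -3.262 4.125 -2.349
endloop
endfacet
facet normal 0.845 0.426 -0.323
outer loop
vertex -3.262 4.125 -2.349
vertex -2.582 4.528 -0.041
vertex -2.376 3.236 -1.203
endloop
endfacet
facet normal 0.521 -0.523 0.674
outer loop
vertex -2.376 3.236 -1.203
vertex -3.918 3.855 0.469
vertex -3.711 2.563 -0.693
endloop
endfacet
facet normal 0.521 -0.523 0.674
outer loop
vertex -2.582 4.528 -0.041
vertex -3.918 3.855 0.469
vertex -2.376 3.236 -1.203
endloop
endfacet

endsolid


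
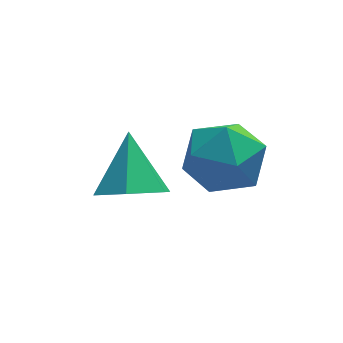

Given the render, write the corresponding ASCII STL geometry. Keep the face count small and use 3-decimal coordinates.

solid 
facet normal -0.632 0.747 -0.209
outer loop
vertex 2.112 1.505 -2.11
vertex 1.169 0.738 -2.001
vertex 1.573 1.352 -1.026
endloop
endfacet
facet normal -0.046 0.992 0.117
outer loop
vertex 2.112 1.505 -2.11
vertex 1.573 1.352 -1.026
vertex 2.788 1.417 -1.099
endloop
endfacet
facet normal 0.520 0.808 -0.277
outer loop
vertex 2.112 1.505 -2.11
vertex 2.788 1.417 -1.099
vertex 3.136 0.844 -2.118
endloop
endfacet
facet normal 0.284 0.449 -0.847
outer loop
vertex 2.112 1.505 -2.11
vertex 3.136 0.844 -2.118
vertex 2.136 0.425 -2.675
endloop
endfacet
facet normal -0.428 0.412 -0.805
outer loop
vertex 2.112 1.505 -2.11
vertex 2.136 0.425 -2.675
vertex 1.169 0.738 -2.001
endloop
endfacet
facet normal 0.010 0.663 0.749
outer loop
vertex 2.788 1.417 -1.099
vertex 1.573 1.352 -1.026
vertex 2.264 0.595 -0.365
endloop
endfacet
facet normal -0.938 0.266 0.221
outer loop
vertex 1.573 1.352 -1.026
vertex 1.169 0.738 -2.001
vertex 1.264 0.176 -0.922
endloop
endfacet
facet normal -0.608 -0.277 -0.744
outer loop
vertex 1.169 0.738 -2.001
vertex 2.136 0.425 -2.675
vertex 1.612 -0.397 -1.941
endloop
endfacet
facet normal 0.542 -0.214 -0.812
outer loop
vertex 2.136 0.425 -2.675
vertex 3.136 0.844 -2.118
vertex 2.827 -0.332 -2.014
endloop
endfacet
facet normal 0.924 0.366 0.110
outer loop
vertex 3.136 0.844 -2.118
vertex 2.788 1.417 -1.099
vertex 3.231 0.282 -1.039
endloop
endfacet
facet normal -0.284 -0.449 0.847
outer loop
vertex 2.288 -0.485 -0.93
vertex 2.264 0.595 -0.365
vertex 1.264 0.176 -0.922
endloop
endfacet
facet normal -0.520 -0.808 0.277
outer loop
vertex 2.288 -0.485 -0.93
vertex 1.264 0.176 -0.922
vertex 1.612 -0.397 -1.941
endloop
endfacet
facet normal 0.046 -0.992 -0.117
outer loop
vertex 2.288 -0.485 -0.93
vertex 1.612 -0.397 -1.941
vertex 2.827 -0.332 -2.014
endloop
endfacet
facet normal 0.632 -0.747 0.209
outer loop
vertex 2.288 -0.485 -0.93
vertex 2.827 -0.332 -2.014
vertex 3.231 0.282 -1.039
endloop
endfacet
facet normal 0.428 -0.412 0.805
outer loop
vertex 2.288 -0.485 -0.93
vertex 3.231 0.282 -1.039
vertex 2.264 0.595 -0.365
endloop
endfacet
facet normal -0.542 0.214 0.812
outer loop
vertex 1.264 0.176 -0.922
vertex 2.264 0.595 -0.365
vertex 1.573 1.352 -1.026
endloop
endfacet
facet normal -0.924 -0.366 -0.110
outer loop
vertex 1.612 -0.397 -1.941
vertex 1.264 0.176 -0.922
vertex 1.169 0.738 -2.001
endloop
endfacet
facet normal -0.010 -0.663 -0.749
outer loop
vertex 2.827 -0.332 -2.014
vertex 1.612 -0.397 -1.941
vertex 2.136 0.425 -2.675
endloop
endfacet
facet normal 0.938 -0.266 -0.221
outer loop
vertex 3.231 0.282 -1.039
vertex 2.827 -0.332 -2.014
vertex 3.136 0.844 -2.118
endloop
endfacet
facet normal 0.608 0.277 0.744
outer loop
vertex 2.264 0.595 -0.365
vertex 3.231 0.282 -1.039
vertex 2.788 1.417 -1.099
endloop
endfacet
facet normal -0.096 -0.711 -0.697
outer loop
vertex 0.999 1.436 -3.657
vertex -0.031 1.315 -3.392
vertex 0.248 2.019 -4.148
endloop
endfacet
facet normal 0.676 0.712 -0.190
outer loop
vertex 0.999 1.436 -3.657
vertex 0.248 2.019 -4.148
vertex 0.151 2.665 -2.068
endloop
endfacet
facet normal -0.096 -0.711 -0.697
outer loop
vertex 0.248 2.019 -4.148
vertex -0.031 1.315 -3.392
vertex -0.782 1.898 -3.883
endloop
endfacet
facet normal -0.187 0.936 -0.299
outer loop
vertex 0.248 2.019 -4.148
vertex -0.782 1.898 -3.883
vertex 0.151 2.665 -2.068
endloop
endfacet
facet normal -0.096 -0.711 -0.697
outer loop
vertex -0.782 1.898 -3.883
vertex -0.031 1.315 -3.392
vertex -1.061 1.194 -3.127
endloop
endfacet
facet normal -0.821 0.536 0.196
outer loop
vertex -0.782 1.898 -3.883
vertex -1.061 1.194 -3.127
vertex 0.151 2.665 -2.068
endloop
endfacet
facet normal -0.096 -0.711 -0.697
outer loop
vertex -1.061 1.194 -3.127
vertex -0.031 1.315 -3.392
vertex -0.31 0.611 -2.636
endloop
endfacet
facet normal -0.592 -0.089 0.801
outer loop
vertex -1.061 1.194 -3.127
vertex -0.31 0.611 -2.636
vertex 0.151 2.665 -2.068
endloop
endfacet
facet normal -0.096 -0.711 -0.697
outer loop
vertex -0.31 0.611 -2.636
vertex -0.031 1.315 -3.392
vertex 0.72 0.732 -2.901
endloop
endfacet
facet normal 0.271 -0.313 0.910
outer loop
vertex -0.31 0.611 -2.636
vertex 0.72 0.732 -2.901
vertex 0.151 2.665 -2.068
endloop
endfacet
facet normal -0.096 -0.711 -0.697
outer loop
vertex 0.72 0.732 -2.901
vertex -0.031 1.315 -3.392
vertex 0.999 1.436 -3.657
endloop
endfacet
facet normal 0.905 0.087 0.416
outer loop
vertex 0.72 0.732 -2.901
vertex 0.999 1.436 -3.657
vertex 0.151 2.665 -2.068
endloop
endfacet

endsolid


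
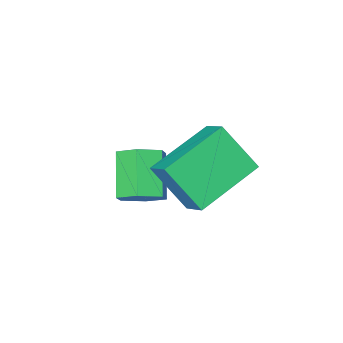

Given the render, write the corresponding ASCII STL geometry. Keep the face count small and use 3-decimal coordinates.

solid 
facet normal 0.413 0.617 -0.670
outer loop
vertex 4.598 -1.644 0.576
vertex 3.961 -1.42 0.39
vertex 4.31 -1.096 0.903
endloop
endfacet
facet normal 0.813 0.083 0.577
outer loop
vertex 4.598 -1.644 0.576
vertex 4.31 -1.096 0.903
vertex 3.995 -2.544 1.556
endloop
endfacet
facet normal 0.813 0.083 0.576
outer loop
vertex 3.995 -2.544 1.556
vertex 4.31 -1.096 0.903
vertex 3.708 -1.995 1.882
endloop
endfacet
facet normal -0.413 -0.615 0.672
outer loop
vertex 3.995 -2.544 1.556
vertex 3.708 -1.995 1.882
vertex 3.359 -2.32 1.37
endloop
endfacet
facet normal 0.413 0.616 -0.670
outer loop
vertex 4.31 -1.096 0.903
vertex 3.961 -1.42 0.39
vertex 3.674 -0.872 0.717
endloop
endfacet
facet normal 0.051 0.720 0.692
outer loop
vertex 4.31 -1.096 0.903
vertex 3.674 -0.872 0.717
vertex 3.708 -1.995 1.882
endloop
endfacet
facet normal 0.051 0.720 0.692
outer loop
vertex 3.708 -1.995 1.882
vertex 3.674 -0.872 0.717
vertex 3.071 -1.771 1.696
endloop
endfacet
facet normal -0.413 -0.615 0.672
outer loop
vertex 3.708 -1.995 1.882
vertex 3.071 -1.771 1.696
vertex 3.359 -2.32 1.37
endloop
endfacet
facet normal 0.413 0.616 -0.670
outer loop
vertex 3.674 -0.872 0.717
vertex 3.961 -1.42 0.39
vertex 3.325 -1.196 0.204
endloop
endfacet
facet normal -0.762 0.637 0.116
outer loop
vertex 3.674 -0.872 0.717
vertex 3.325 -1.196 0.204
vertex 3.071 -1.771 1.696
endloop
endfacet
facet normal -0.762 0.637 0.116
outer loop
vertex 3.071 -1.771 1.696
vertex 3.325 -1.196 0.204
vertex 2.722 -2.096 1.184
endloop
endfacet
facet normal -0.413 -0.615 0.672
outer loop
vertex 3.071 -1.771 1.696
vertex 2.722 -2.096 1.184
vertex 3.359 -2.32 1.37
endloop
endfacet
facet normal 0.413 0.615 -0.672
outer loop
vertex 3.325 -1.196 0.204
vertex 3.961 -1.42 0.39
vertex 3.612 -1.745 -0.122
endloop
endfacet
facet normal -0.813 -0.083 -0.576
outer loop
vertex 3.325 -1.196 0.204
vertex 3.612 -1.745 -0.122
vertex 2.722 -2.096 1.184
endloop
endfacet
facet normal -0.813 -0.083 -0.576
outer loop
vertex 2.722 -2.096 1.184
vertex 3.612 -1.745 -0.122
vertex 3.01 -2.644 0.857
endloop
endfacet
facet normal -0.413 -0.617 0.670
outer loop
vertex 2.722 -2.096 1.184
vertex 3.01 -2.644 0.857
vertex 3.359 -2.32 1.37
endloop
endfacet
facet normal 0.413 0.615 -0.672
outer loop
vertex 3.612 -1.745 -0.122
vertex 3.961 -1.42 0.39
vertex 4.249 -1.969 0.064
endloop
endfacet
facet normal -0.051 -0.720 -0.692
outer loop
vertex 3.612 -1.745 -0.122
vertex 4.249 -1.969 0.064
vertex 3.01 -2.644 0.857
endloop
endfacet
facet normal -0.051 -0.720 -0.692
outer loop
vertex 3.01 -2.644 0.857
vertex 4.249 -1.969 0.064
vertex 3.646 -2.868 1.043
endloop
endfacet
facet normal -0.413 -0.616 0.670
outer loop
vertex 3.01 -2.644 0.857
vertex 3.646 -2.868 1.043
vertex 3.359 -2.32 1.37
endloop
endfacet
facet normal 0.413 0.615 -0.672
outer loop
vertex 4.249 -1.969 0.064
vertex 3.961 -1.42 0.39
vertex 4.598 -1.644 0.576
endloop
endfacet
facet normal 0.762 -0.637 -0.115
outer loop
vertex 4.249 -1.969 0.064
vertex 4.598 -1.644 0.576
vertex 3.646 -2.868 1.043
endloop
endfacet
facet normal 0.762 -0.637 -0.116
outer loop
vertex 3.646 -2.868 1.043
vertex 4.598 -1.644 0.576
vertex 3.995 -2.544 1.556
endloop
endfacet
facet normal -0.413 -0.616 0.670
outer loop
vertex 3.646 -2.868 1.043
vertex 3.995 -2.544 1.556
vertex 3.359 -2.32 1.37
endloop
endfacet
facet normal -0.943 -0.099 0.318
outer loop
vertex 2.699 0.319 3.83
vertex 2.201 1.197 2.629
vertex 2.603 -0.455 3.305
endloop
endfacet
facet normal 0.318 -0.559 0.766
outer loop
vertex 4.479 -0.257 2.671
vertex 2.699 0.319 3.83
vertex 2.603 -0.455 3.305
endloop
endfacet
facet normal -0.943 -0.099 0.318
outer loop
vertex 2.603 -0.455 3.305
vertex 2.201 1.197 2.629
vertex 2.105 0.424 2.103
endloop
endfacet
facet normal -0.102 -0.823 -0.559
outer loop
vertex 2.105 0.424 2.103
vertex 4.479 -0.257 2.671
vertex 2.603 -0.455 3.305
endloop
endfacet
facet normal 0.102 0.823 0.559
outer loop
vertex 2.699 0.319 3.83
vertex 4.077 1.395 1.995
vertex 2.201 1.197 2.629
endloop
endfacet
facet normal 0.317 -0.560 0.765
outer loop
vertex 4.575 0.516 3.197
vertex 2.699 0.319 3.83
vertex 4.479 -0.257 2.671
endloop
endfacet
facet normal 0.102 0.823 0.559
outer loop
vertex 4.575 0.516 3.197
vertex 4.077 1.395 1.995
vertex 2.699 0.319 3.83
endloop
endfacet
facet normal -0.318 0.560 -0.765
outer loop
vertex 2.201 1.197 2.629
vertex 4.077 1.395 1.995
vertex 2.105 0.424 2.103
endloop
endfacet
facet normal -0.102 -0.823 -0.559
outer loop
vertex 3.981 0.621 1.47
vertex 4.479 -0.257 2.671
vertex 2.105 0.424 2.103
endloop
endfacet
facet normal -0.317 0.559 -0.766
outer loop
vertex 2.105 0.424 2.103
vertex 4.077 1.395 1.995
vertex 3.981 0.621 1.47
endloop
endfacet
facet normal 0.943 0.099 -0.318
outer loop
vertex 3.981 0.621 1.47
vertex 4.575 0.516 3.197
vertex 4.479 -0.257 2.671
endloop
endfacet
facet normal 0.943 0.099 -0.318
outer loop
vertex 4.077 1.395 1.995
vertex 4.575 0.516 3.197
vertex 3.981 0.621 1.47
endloop
endfacet

endsolid


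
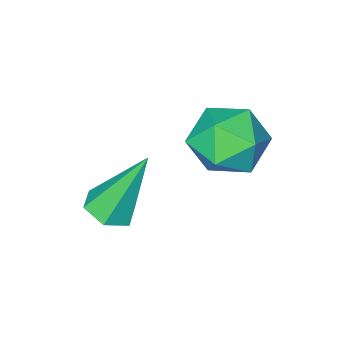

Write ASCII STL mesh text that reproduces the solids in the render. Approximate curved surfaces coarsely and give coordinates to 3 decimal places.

solid 
facet normal -0.041 -0.305 0.951
outer loop
vertex -0.053 -0.464 4.598
vertex -1.071 -0.487 4.547
vertex -0.53 -1.316 4.304
endloop
endfacet
facet normal 0.558 -0.532 0.637
outer loop
vertex -0.053 -0.464 4.598
vertex -0.53 -1.316 4.304
vertex 0.314 -1.011 3.819
endloop
endfacet
facet normal 0.914 0.040 0.403
outer loop
vertex -0.053 -0.464 4.598
vertex 0.314 -1.011 3.819
vertex 0.294 0.007 3.763
endloop
endfacet
facet normal 0.536 0.620 0.573
outer loop
vertex -0.053 -0.464 4.598
vertex 0.294 0.007 3.763
vertex -0.562 0.331 4.213
endloop
endfacet
facet normal -0.055 0.407 0.912
outer loop
vertex -0.053 -0.464 4.598
vertex -0.562 0.331 4.213
vertex -1.071 -0.487 4.547
endloop
endfacet
facet normal 0.374 -0.925 0.069
outer loop
vertex 0.314 -1.011 3.819
vertex -0.53 -1.316 4.304
vertex -0.478 -1.371 3.287
endloop
endfacet
facet normal -0.595 -0.558 0.579
outer loop
vertex -0.53 -1.316 4.304
vertex -1.071 -0.487 4.547
vertex -1.334 -1.047 3.737
endloop
endfacet
facet normal -0.617 0.594 0.516
outer loop
vertex -1.071 -0.487 4.547
vertex -0.562 0.331 4.213
vertex -1.354 -0.029 3.681
endloop
endfacet
facet normal 0.338 0.940 -0.034
outer loop
vertex -0.562 0.331 4.213
vertex 0.294 0.007 3.763
vertex -0.51 0.276 3.196
endloop
endfacet
facet normal 0.951 0.002 -0.310
outer loop
vertex 0.294 0.007 3.763
vertex 0.314 -1.011 3.819
vertex 0.031 -0.553 2.953
endloop
endfacet
facet normal -0.536 -0.620 -0.573
outer loop
vertex -0.987 -0.576 2.902
vertex -0.478 -1.371 3.287
vertex -1.334 -1.047 3.737
endloop
endfacet
facet normal -0.914 -0.040 -0.403
outer loop
vertex -0.987 -0.576 2.902
vertex -1.334 -1.047 3.737
vertex -1.354 -0.029 3.681
endloop
endfacet
facet normal -0.558 0.532 -0.637
outer loop
vertex -0.987 -0.576 2.902
vertex -1.354 -0.029 3.681
vertex -0.51 0.276 3.196
endloop
endfacet
facet normal 0.041 0.305 -0.951
outer loop
vertex -0.987 -0.576 2.902
vertex -0.51 0.276 3.196
vertex 0.031 -0.553 2.953
endloop
endfacet
facet normal 0.055 -0.407 -0.912
outer loop
vertex -0.987 -0.576 2.902
vertex 0.031 -0.553 2.953
vertex -0.478 -1.371 3.287
endloop
endfacet
facet normal -0.338 -0.940 0.034
outer loop
vertex -1.334 -1.047 3.737
vertex -0.478 -1.371 3.287
vertex -0.53 -1.316 4.304
endloop
endfacet
facet normal -0.951 -0.002 0.310
outer loop
vertex -1.354 -0.029 3.681
vertex -1.334 -1.047 3.737
vertex -1.071 -0.487 4.547
endloop
endfacet
facet normal -0.374 0.925 -0.069
outer loop
vertex -0.51 0.276 3.196
vertex -1.354 -0.029 3.681
vertex -0.562 0.331 4.213
endloop
endfacet
facet normal 0.595 0.558 -0.579
outer loop
vertex 0.031 -0.553 2.953
vertex -0.51 0.276 3.196
vertex 0.294 0.007 3.763
endloop
endfacet
facet normal 0.617 -0.594 -0.516
outer loop
vertex -0.478 -1.371 3.287
vertex 0.031 -0.553 2.953
vertex 0.314 -1.011 3.819
endloop
endfacet
facet normal 0.343 -0.258 -0.903
outer loop
vertex 2.355 -2.061 1.812
vertex 1.774 -1.898 1.545
vertex 2.252 -1.446 1.597
endloop
endfacet
facet normal 0.802 0.312 0.509
outer loop
vertex 2.355 -2.061 1.812
vertex 2.252 -1.446 1.597
vertex 1.066 -1.362 3.415
endloop
endfacet
facet normal 0.342 -0.258 -0.903
outer loop
vertex 2.252 -1.446 1.597
vertex 1.774 -1.898 1.545
vertex 1.671 -1.282 1.33
endloop
endfacet
facet normal 0.226 0.969 0.103
outer loop
vertex 2.252 -1.446 1.597
vertex 1.671 -1.282 1.33
vertex 1.066 -1.362 3.415
endloop
endfacet
facet normal 0.342 -0.258 -0.903
outer loop
vertex 1.671 -1.282 1.33
vertex 1.774 -1.898 1.545
vertex 1.193 -1.734 1.278
endloop
endfacet
facet normal -0.668 0.725 -0.166
outer loop
vertex 1.671 -1.282 1.33
vertex 1.193 -1.734 1.278
vertex 1.066 -1.362 3.415
endloop
endfacet
facet normal 0.342 -0.258 -0.903
outer loop
vertex 1.193 -1.734 1.278
vertex 1.774 -1.898 1.545
vertex 1.296 -2.35 1.493
endloop
endfacet
facet normal -0.984 -0.174 -0.028
outer loop
vertex 1.193 -1.734 1.278
vertex 1.296 -2.35 1.493
vertex 1.066 -1.362 3.415
endloop
endfacet
facet normal 0.343 -0.258 -0.903
outer loop
vertex 1.296 -2.35 1.493
vertex 1.774 -1.898 1.545
vertex 1.877 -2.513 1.76
endloop
endfacet
facet normal -0.407 -0.831 0.379
outer loop
vertex 1.296 -2.35 1.493
vertex 1.877 -2.513 1.76
vertex 1.066 -1.362 3.415
endloop
endfacet
facet normal 0.343 -0.258 -0.903
outer loop
vertex 1.877 -2.513 1.76
vertex 1.774 -1.898 1.545
vertex 2.355 -2.061 1.812
endloop
endfacet
facet normal 0.486 -0.588 0.647
outer loop
vertex 1.877 -2.513 1.76
vertex 2.355 -2.061 1.812
vertex 1.066 -1.362 3.415
endloop
endfacet

endsolid


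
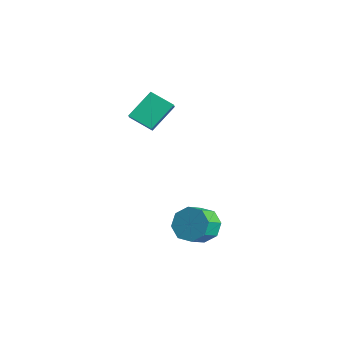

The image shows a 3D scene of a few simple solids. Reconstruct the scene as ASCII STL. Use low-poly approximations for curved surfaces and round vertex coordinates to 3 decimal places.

solid 
facet normal -0.407 0.771 -0.491
outer loop
vertex 3.304 2.263 -1.315
vertex 2.536 1.602 -1.717
vertex 2.63 2.22 -0.824
endloop
endfacet
facet normal 0.428 0.635 0.643
outer loop
vertex 3.304 2.263 -1.315
vertex 2.63 2.22 -0.824
vertex 3.811 1.3 -0.701
endloop
endfacet
facet normal 0.428 0.636 0.643
outer loop
vertex 3.811 1.3 -0.701
vertex 2.63 2.22 -0.824
vertex 3.138 1.257 -0.21
endloop
endfacet
facet normal 0.407 -0.770 0.491
outer loop
vertex 3.811 1.3 -0.701
vertex 3.138 1.257 -0.21
vertex 3.044 0.638 -1.103
endloop
endfacet
facet normal -0.406 0.771 -0.491
outer loop
vertex 2.63 2.22 -0.824
vertex 2.536 1.602 -1.717
vertex 1.901 1.815 -0.857
endloop
endfacet
facet normal -0.269 0.413 0.870
outer loop
vertex 2.63 2.22 -0.824
vertex 1.901 1.815 -0.857
vertex 3.138 1.257 -0.21
endloop
endfacet
facet normal -0.269 0.413 0.870
outer loop
vertex 3.138 1.257 -0.21
vertex 1.901 1.815 -0.857
vertex 2.409 0.852 -0.243
endloop
endfacet
facet normal 0.406 -0.771 0.491
outer loop
vertex 3.138 1.257 -0.21
vertex 2.409 0.852 -0.243
vertex 3.044 0.638 -1.103
endloop
endfacet
facet normal -0.407 0.770 -0.491
outer loop
vertex 1.901 1.815 -0.857
vertex 2.536 1.602 -1.717
vertex 1.545 1.285 -1.393
endloop
endfacet
facet normal -0.808 -0.052 0.587
outer loop
vertex 1.901 1.815 -0.857
vertex 1.545 1.285 -1.393
vertex 2.409 0.852 -0.243
endloop
endfacet
facet normal -0.808 -0.050 0.588
outer loop
vertex 2.409 0.852 -0.243
vertex 1.545 1.285 -1.393
vertex 2.052 0.322 -0.779
endloop
endfacet
facet normal 0.406 -0.770 0.491
outer loop
vertex 2.409 0.852 -0.243
vertex 2.052 0.322 -0.779
vertex 3.044 0.638 -1.103
endloop
endfacet
facet normal -0.407 0.770 -0.491
outer loop
vertex 1.545 1.285 -1.393
vertex 2.536 1.602 -1.717
vertex 1.769 0.94 -2.119
endloop
endfacet
facet normal -0.874 -0.485 -0.039
outer loop
vertex 1.545 1.285 -1.393
vertex 1.769 0.94 -2.119
vertex 2.052 0.322 -0.779
endloop
endfacet
facet normal -0.874 -0.485 -0.039
outer loop
vertex 2.052 0.322 -0.779
vertex 1.769 0.94 -2.119
vertex 2.276 -0.023 -1.505
endloop
endfacet
facet normal 0.406 -0.771 0.491
outer loop
vertex 2.052 0.322 -0.779
vertex 2.276 -0.023 -1.505
vertex 3.044 0.638 -1.103
endloop
endfacet
facet normal -0.407 0.770 -0.491
outer loop
vertex 1.769 0.94 -2.119
vertex 2.536 1.602 -1.717
vertex 2.442 0.983 -2.61
endloop
endfacet
facet normal -0.428 -0.635 -0.643
outer loop
vertex 1.769 0.94 -2.119
vertex 2.442 0.983 -2.61
vertex 2.276 -0.023 -1.505
endloop
endfacet
facet normal -0.428 -0.635 -0.643
outer loop
vertex 2.276 -0.023 -1.505
vertex 2.442 0.983 -2.61
vertex 2.95 0.02 -1.996
endloop
endfacet
facet normal 0.407 -0.771 0.491
outer loop
vertex 2.276 -0.023 -1.505
vertex 2.95 0.02 -1.996
vertex 3.044 0.638 -1.103
endloop
endfacet
facet normal -0.406 0.771 -0.491
outer loop
vertex 2.442 0.983 -2.61
vertex 2.536 1.602 -1.717
vertex 3.171 1.388 -2.577
endloop
endfacet
facet normal 0.269 -0.413 -0.870
outer loop
vertex 2.442 0.983 -2.61
vertex 3.171 1.388 -2.577
vertex 2.95 0.02 -1.996
endloop
endfacet
facet normal 0.269 -0.413 -0.870
outer loop
vertex 2.95 0.02 -1.996
vertex 3.171 1.388 -2.577
vertex 3.679 0.425 -1.963
endloop
endfacet
facet normal 0.406 -0.771 0.491
outer loop
vertex 2.95 0.02 -1.996
vertex 3.679 0.425 -1.963
vertex 3.044 0.638 -1.103
endloop
endfacet
facet normal -0.406 0.770 -0.491
outer loop
vertex 3.171 1.388 -2.577
vertex 2.536 1.602 -1.717
vertex 3.528 1.918 -2.041
endloop
endfacet
facet normal 0.807 0.051 -0.588
outer loop
vertex 3.171 1.388 -2.577
vertex 3.528 1.918 -2.041
vertex 3.679 0.425 -1.963
endloop
endfacet
facet normal 0.808 0.051 -0.587
outer loop
vertex 3.679 0.425 -1.963
vertex 3.528 1.918 -2.041
vertex 4.035 0.955 -1.427
endloop
endfacet
facet normal 0.407 -0.770 0.491
outer loop
vertex 3.679 0.425 -1.963
vertex 4.035 0.955 -1.427
vertex 3.044 0.638 -1.103
endloop
endfacet
facet normal -0.406 0.771 -0.491
outer loop
vertex 3.528 1.918 -2.041
vertex 2.536 1.602 -1.717
vertex 3.304 2.263 -1.315
endloop
endfacet
facet normal 0.874 0.485 0.039
outer loop
vertex 3.528 1.918 -2.041
vertex 3.304 2.263 -1.315
vertex 4.035 0.955 -1.427
endloop
endfacet
facet normal 0.874 0.485 0.039
outer loop
vertex 4.035 0.955 -1.427
vertex 3.304 2.263 -1.315
vertex 3.811 1.3 -0.701
endloop
endfacet
facet normal 0.407 -0.770 0.491
outer loop
vertex 4.035 0.955 -1.427
vertex 3.811 1.3 -0.701
vertex 3.044 0.638 -1.103
endloop
endfacet
facet normal -0.688 -0.562 0.459
outer loop
vertex -3.913 1.796 4.871
vertex -4.533 2.145 4.37
vertex -3.639 0.372 3.538
endloop
endfacet
facet normal 0.712 -0.402 0.576
outer loop
vertex -2.607 1.215 2.85
vertex -3.913 1.796 4.871
vertex -3.639 0.372 3.538
endloop
endfacet
facet normal -0.688 -0.562 0.459
outer loop
vertex -3.639 0.372 3.538
vertex -4.533 2.145 4.37
vertex -4.259 0.721 3.037
endloop
endfacet
facet normal 0.140 -0.723 -0.677
outer loop
vertex -4.259 0.721 3.037
vertex -2.607 1.215 2.85
vertex -3.639 0.372 3.538
endloop
endfacet
facet normal -0.140 0.723 0.677
outer loop
vertex -3.913 1.796 4.871
vertex -3.501 2.988 3.682
vertex -4.533 2.145 4.37
endloop
endfacet
facet normal 0.712 -0.402 0.576
outer loop
vertex -2.881 2.639 4.183
vertex -3.913 1.796 4.871
vertex -2.607 1.215 2.85
endloop
endfacet
facet normal -0.140 0.723 0.677
outer loop
vertex -2.881 2.639 4.183
vertex -3.501 2.988 3.682
vertex -3.913 1.796 4.871
endloop
endfacet
facet normal -0.712 0.402 -0.576
outer loop
vertex -4.533 2.145 4.37
vertex -3.501 2.988 3.682
vertex -4.259 0.721 3.037
endloop
endfacet
facet normal 0.140 -0.723 -0.677
outer loop
vertex -3.227 1.564 2.349
vertex -2.607 1.215 2.85
vertex -4.259 0.721 3.037
endloop
endfacet
facet normal -0.712 0.402 -0.576
outer loop
vertex -4.259 0.721 3.037
vertex -3.501 2.988 3.682
vertex -3.227 1.564 2.349
endloop
endfacet
facet normal 0.688 0.562 -0.459
outer loop
vertex -3.227 1.564 2.349
vertex -2.881 2.639 4.183
vertex -2.607 1.215 2.85
endloop
endfacet
facet normal 0.688 0.562 -0.459
outer loop
vertex -3.501 2.988 3.682
vertex -2.881 2.639 4.183
vertex -3.227 1.564 2.349
endloop
endfacet

endsolid
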